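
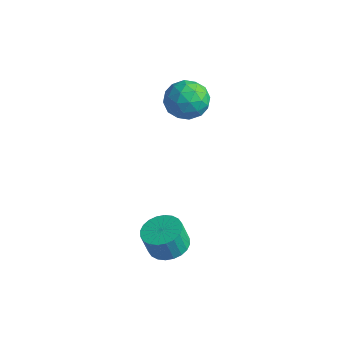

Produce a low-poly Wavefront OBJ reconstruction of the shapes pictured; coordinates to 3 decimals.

v 0.396 -3.809 -2.895
v 1.409 -3.628 -2.689
v 1.198 -3.929 -1.38
v 0.184 -4.111 -1.585
v 1.248 -3.256 -2.63
v 1.036 -3.558 -1.32
v 0.957 -2.969 -2.61
v 0.745 -3.27 -1.301
v 0.58 -2.809 -2.634
v 0.369 -3.11 -1.325
v 0.176 -2.802 -2.698
v -0.036 -3.103 -1.389
v -0.195 -2.948 -2.792
v -0.407 -3.249 -1.483
v -0.477 -3.225 -2.901
v -0.688 -3.526 -1.592
v -0.625 -3.591 -3.009
v -0.836 -3.893 -1.7
v -0.618 -3.991 -3.1
v -0.829 -4.292 -1.791
v -0.456 -4.362 -3.16
v -0.668 -4.664 -1.85
v -0.165 -4.65 -3.179
v -0.377 -4.951 -1.87
v 0.211 -4.81 -3.155
v -0 -5.111 -1.846
v 0.616 -4.817 -3.091
v 0.404 -5.118 -1.782
v 0.987 -4.671 -2.997
v 0.775 -4.972 -1.688
v 1.268 -4.394 -2.888
v 1.057 -4.695 -1.579
v 1.416 -4.027 -2.78
v 1.205 -4.329 -1.471
v -2.062 1.404 4.216
v -1.39 0.4 4.267
v -3.39 0.46 3.133
v -2.718 -0.544 3.184
v -3.27 -0.135 4.179
v -2.449 0.449 4.848
v -2.331 0.411 2.552
v -1.51 0.995 3.221
v -1.556 -0.214 3.238
v -2.136 -0.551 4.244
v -2.644 1.411 3.156
v -3.224 1.074 4.162
v -1.609 0.985 4.336
v -3.171 -0.125 3.064
v -3.495 0.116 3.649
v -3.1 -0.474 3.678
v -2.232 1.013 4.678
v -1.837 0.423 4.708
v -2.942 0.109 4.657
v -2.943 0.437 2.692
v -2.548 -0.153 2.722
v -1.68 1.334 3.722
v -1.285 0.744 3.751
v -1.838 0.751 2.743
v -1.312 0.034 3.762
v -2.093 -0.521 3.125
v -1.865 0.041 2.754
v -1.383 0.384 3.147
v -1.653 -0.164 4.353
v -2.434 -0.719 3.716
v -2.758 -0.478 4.301
v -2.276 -0.136 4.695
v -1.751 -0.525 3.748
v -2.346 1.579 3.684
v -3.127 1.024 3.047
v -2.504 0.996 2.705
v -2.022 1.338 3.099
v -2.687 1.381 4.275
v -3.468 0.826 3.638
v -3.397 0.476 4.253
v -2.915 0.819 4.646
v -3.029 1.385 3.652
f 2 1 5
f 2 5 3
f 3 5 6
f 3 6 4
f 5 1 7
f 5 7 6
f 6 7 8
f 6 8 4
f 7 1 9
f 7 9 8
f 8 9 10
f 8 10 4
f 9 1 11
f 9 11 10
f 10 11 12
f 10 12 4
f 11 1 13
f 11 13 12
f 12 13 14
f 12 14 4
f 13 1 15
f 13 15 14
f 14 15 16
f 14 16 4
f 15 1 17
f 15 17 16
f 16 17 18
f 16 18 4
f 17 1 19
f 17 19 18
f 18 19 20
f 18 20 4
f 19 1 21
f 19 21 20
f 20 21 22
f 20 22 4
f 21 1 23
f 21 23 22
f 22 23 24
f 22 24 4
f 23 1 25
f 23 25 24
f 24 25 26
f 24 26 4
f 25 1 27
f 25 27 26
f 26 27 28
f 26 28 4
f 27 1 29
f 27 29 28
f 28 29 30
f 28 30 4
f 29 1 31
f 29 31 30
f 30 31 32
f 30 32 4
f 31 1 33
f 31 33 32
f 32 33 34
f 32 34 4
f 33 1 2
f 33 2 34
f 34 2 3
f 34 3 4
f 35 72 51
f 72 46 75
f 51 75 40
f 72 75 51
f 35 51 47
f 51 40 52
f 47 52 36
f 51 52 47
f 35 47 56
f 47 36 57
f 56 57 42
f 47 57 56
f 35 56 68
f 56 42 71
f 68 71 45
f 56 71 68
f 35 68 72
f 68 45 76
f 72 76 46
f 68 76 72
f 36 52 63
f 52 40 66
f 63 66 44
f 52 66 63
f 40 75 53
f 75 46 74
f 53 74 39
f 75 74 53
f 46 76 73
f 76 45 69
f 73 69 37
f 76 69 73
f 45 71 70
f 71 42 58
f 70 58 41
f 71 58 70
f 42 57 62
f 57 36 59
f 62 59 43
f 57 59 62
f 38 64 50
f 64 44 65
f 50 65 39
f 64 65 50
f 38 50 48
f 50 39 49
f 48 49 37
f 50 49 48
f 38 48 55
f 48 37 54
f 55 54 41
f 48 54 55
f 38 55 60
f 55 41 61
f 60 61 43
f 55 61 60
f 38 60 64
f 60 43 67
f 64 67 44
f 60 67 64
f 39 65 53
f 65 44 66
f 53 66 40
f 65 66 53
f 37 49 73
f 49 39 74
f 73 74 46
f 49 74 73
f 41 54 70
f 54 37 69
f 70 69 45
f 54 69 70
f 43 61 62
f 61 41 58
f 62 58 42
f 61 58 62
f 44 67 63
f 67 43 59
f 63 59 36
f 67 59 63



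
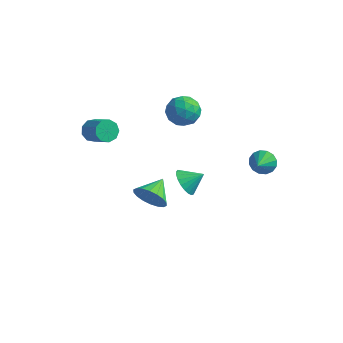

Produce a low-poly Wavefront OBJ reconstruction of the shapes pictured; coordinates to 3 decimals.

v 2.385 -3.816 1.755
v 2.772 -3.662 1.132
v 3.075 -3.324 2.305
v 2.581 -3.416 1.151
v 2.356 -3.24 1.276
v 2.137 -3.162 1.483
v 1.96 -3.198 1.737
v 1.856 -3.341 1.995
v 1.844 -3.565 2.211
v 1.926 -3.833 2.348
v 2.086 -4.098 2.383
v 2.299 -4.314 2.309
v 2.526 -4.444 2.139
v 2.729 -4.465 1.904
v 2.872 -4.374 1.642
v 2.931 -4.187 1.4
v 2.896 -3.935 1.219
v -3.573 -2.29 1.609
v -3.306 -2.559 1.094
v -2.24 -2.959 1.856
v -2.507 -2.69 2.371
v -3.175 -2.143 1.13
v -2.109 -2.543 1.892
v -3.231 -1.796 1.39
v -2.165 -2.195 2.152
v -3.447 -1.679 1.753
v -2.381 -2.079 2.515
v -3.722 -1.849 2.048
v -2.656 -2.249 2.81
v -3.927 -2.225 2.138
v -2.861 -2.625 2.9
v -3.967 -2.632 1.981
v -2.901 -3.031 2.743
v -3.822 -2.878 1.649
v -2.756 -3.278 2.411
v -3.561 -2.85 1.299
v -2.495 -3.25 2.061
v 3.322 1.888 -0.859
v 3.926 2.154 -0.628
v 3.518 0.972 -0.321
v 3.681 2.248 -0.378
v 3.339 2.245 -0.258
v 2.993 2.147 -0.298
v 2.734 1.979 -0.489
v 2.633 1.787 -0.779
v 2.717 1.621 -1.091
v 2.962 1.527 -1.34
v 3.304 1.53 -1.461
v 3.65 1.628 -1.42
v 3.909 1.796 -1.229
v 4.01 1.989 -0.939
v -2.122 2.592 0.846
v -1.467 3.024 0.336
v -1.173 1.436 1.084
v -0.518 1.868 0.574
v -0.767 2.215 1.407
v -1.353 2.929 1.26
v -1.287 1.531 0.16
v -1.873 2.245 0.013
v -0.951 2.368 -0.088
v -0.629 2.791 0.682
v -2.011 1.669 0.738
v -1.689 2.092 1.508
v -1.877 2.91 0.57
v -0.763 1.55 0.85
v -0.908 1.754 1.34
v -0.524 2.008 1.04
v -1.81 2.854 1.113
v -1.426 3.108 0.813
v -1.014 2.632 1.443
v -1.214 1.352 0.607
v -0.83 1.606 0.307
v -2.116 2.452 0.38
v -1.732 2.706 0.08
v -1.626 1.828 -0.023
v -1.189 2.778 0.021
v -0.632 2.098 0.161
v -1.084 1.9 -0.082
v -1.428 2.32 -0.169
v -1 3.026 0.474
v -0.443 2.347 0.614
v -0.589 2.551 1.103
v -0.933 2.971 1.017
v -0.697 2.641 0.224
v -2.197 2.113 0.806
v -1.64 1.434 0.946
v -1.707 1.489 0.403
v -2.051 1.909 0.317
v -2.008 2.362 1.259
v -1.451 1.682 1.399
v -1.212 2.14 1.589
v -1.556 2.56 1.502
v -1.943 1.819 1.196
v -1.264 -0.991 -3.545
v -0.715 -1.231 -2.834
v -1.296 0.271 -3.095
v -0.444 -1.12 -3.126
v -0.335 -0.983 -3.501
v -0.41 -0.848 -3.885
v -0.654 -0.741 -4.202
v -1.019 -0.684 -4.388
v -1.433 -0.687 -4.408
v -1.813 -0.751 -4.257
v -2.084 -0.862 -3.964
v -2.193 -0.999 -3.589
v -2.118 -1.134 -3.205
v -1.873 -1.241 -2.889
v -1.508 -1.298 -2.702
v -1.095 -1.294 -2.682
f 2 1 4
f 2 4 3
f 4 1 5
f 4 5 3
f 5 1 6
f 5 6 3
f 6 1 7
f 6 7 3
f 7 1 8
f 7 8 3
f 8 1 9
f 8 9 3
f 9 1 10
f 9 10 3
f 10 1 11
f 10 11 3
f 11 1 12
f 11 12 3
f 12 1 13
f 12 13 3
f 13 1 14
f 13 14 3
f 14 1 15
f 14 15 3
f 15 1 16
f 15 16 3
f 16 1 17
f 16 17 3
f 17 1 2
f 17 2 3
f 19 18 22
f 19 22 20
f 20 22 23
f 20 23 21
f 22 18 24
f 22 24 23
f 23 24 25
f 23 25 21
f 24 18 26
f 24 26 25
f 25 26 27
f 25 27 21
f 26 18 28
f 26 28 27
f 27 28 29
f 27 29 21
f 28 18 30
f 28 30 29
f 29 30 31
f 29 31 21
f 30 18 32
f 30 32 31
f 31 32 33
f 31 33 21
f 32 18 34
f 32 34 33
f 33 34 35
f 33 35 21
f 34 18 36
f 34 36 35
f 35 36 37
f 35 37 21
f 36 18 19
f 36 19 37
f 37 19 20
f 37 20 21
f 39 38 41
f 39 41 40
f 41 38 42
f 41 42 40
f 42 38 43
f 42 43 40
f 43 38 44
f 43 44 40
f 44 38 45
f 44 45 40
f 45 38 46
f 45 46 40
f 46 38 47
f 46 47 40
f 47 38 48
f 47 48 40
f 48 38 49
f 48 49 40
f 49 38 50
f 49 50 40
f 50 38 51
f 50 51 40
f 51 38 39
f 51 39 40
f 52 89 68
f 89 63 92
f 68 92 57
f 89 92 68
f 52 68 64
f 68 57 69
f 64 69 53
f 68 69 64
f 52 64 73
f 64 53 74
f 73 74 59
f 64 74 73
f 52 73 85
f 73 59 88
f 85 88 62
f 73 88 85
f 52 85 89
f 85 62 93
f 89 93 63
f 85 93 89
f 53 69 80
f 69 57 83
f 80 83 61
f 69 83 80
f 57 92 70
f 92 63 91
f 70 91 56
f 92 91 70
f 63 93 90
f 93 62 86
f 90 86 54
f 93 86 90
f 62 88 87
f 88 59 75
f 87 75 58
f 88 75 87
f 59 74 79
f 74 53 76
f 79 76 60
f 74 76 79
f 55 81 67
f 81 61 82
f 67 82 56
f 81 82 67
f 55 67 65
f 67 56 66
f 65 66 54
f 67 66 65
f 55 65 72
f 65 54 71
f 72 71 58
f 65 71 72
f 55 72 77
f 72 58 78
f 77 78 60
f 72 78 77
f 55 77 81
f 77 60 84
f 81 84 61
f 77 84 81
f 56 82 70
f 82 61 83
f 70 83 57
f 82 83 70
f 54 66 90
f 66 56 91
f 90 91 63
f 66 91 90
f 58 71 87
f 71 54 86
f 87 86 62
f 71 86 87
f 60 78 79
f 78 58 75
f 79 75 59
f 78 75 79
f 61 84 80
f 84 60 76
f 80 76 53
f 84 76 80
f 95 94 97
f 95 97 96
f 97 94 98
f 97 98 96
f 98 94 99
f 98 99 96
f 99 94 100
f 99 100 96
f 100 94 101
f 100 101 96
f 101 94 102
f 101 102 96
f 102 94 103
f 102 103 96
f 103 94 104
f 103 104 96
f 104 94 105
f 104 105 96
f 105 94 106
f 105 106 96
f 106 94 107
f 106 107 96
f 107 94 108
f 107 108 96
f 108 94 109
f 108 109 96
f 109 94 95
f 109 95 96



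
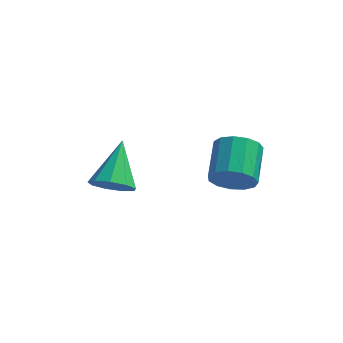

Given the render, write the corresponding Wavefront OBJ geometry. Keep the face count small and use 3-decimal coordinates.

v -2.932 -3.172 -0.326
v -2.388 -3.005 -0.619
v -2.848 -1.988 0.506
v -2.73 -2.832 -0.83
v -3.167 -2.818 -0.805
v -3.494 -2.97 -0.557
v -3.558 -3.216 -0.201
v -3.33 -3.441 0.097
v -2.915 -3.541 0.196
v -2.509 -3.468 0.051
v -2.3 -3.256 -0.271
v 0.105 -2.521 -0.304
v 0.369 -2.751 0.256
v 0.379 -1.648 0.703
v 0.115 -1.419 0.144
v 0.654 -2.663 0.034
v 0.664 -1.561 0.481
v 0.765 -2.531 -0.296
v 0.775 -1.428 0.152
v 0.666 -2.395 -0.628
v 0.676 -1.293 -0.18
v 0.389 -2.3 -0.857
v 0.399 -1.197 -0.409
v 0.022 -2.275 -0.91
v 0.032 -1.172 -0.463
v -0.319 -2.328 -0.771
v -0.309 -1.225 -0.324
v -0.525 -2.443 -0.484
v -0.515 -1.34 -0.036
v -0.531 -2.582 -0.139
v -0.521 -1.479 0.308
v -0.336 -2.703 0.153
v -0.325 -1.6 0.601
v 0 -2.765 0.301
v 0.01 -1.663 0.748
f 2 1 4
f 2 4 3
f 4 1 5
f 4 5 3
f 5 1 6
f 5 6 3
f 6 1 7
f 6 7 3
f 7 1 8
f 7 8 3
f 8 1 9
f 8 9 3
f 9 1 10
f 9 10 3
f 10 1 11
f 10 11 3
f 11 1 2
f 11 2 3
f 13 12 16
f 13 16 14
f 14 16 17
f 14 17 15
f 16 12 18
f 16 18 17
f 17 18 19
f 17 19 15
f 18 12 20
f 18 20 19
f 19 20 21
f 19 21 15
f 20 12 22
f 20 22 21
f 21 22 23
f 21 23 15
f 22 12 24
f 22 24 23
f 23 24 25
f 23 25 15
f 24 12 26
f 24 26 25
f 25 26 27
f 25 27 15
f 26 12 28
f 26 28 27
f 27 28 29
f 27 29 15
f 28 12 30
f 28 30 29
f 29 30 31
f 29 31 15
f 30 12 32
f 30 32 31
f 31 32 33
f 31 33 15
f 32 12 34
f 32 34 33
f 33 34 35
f 33 35 15
f 34 12 13
f 34 13 35
f 35 13 14
f 35 14 15



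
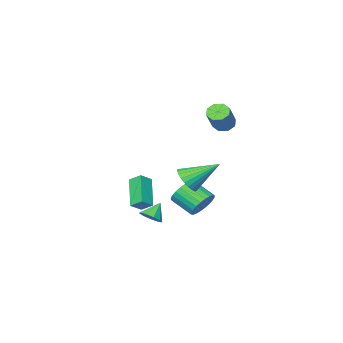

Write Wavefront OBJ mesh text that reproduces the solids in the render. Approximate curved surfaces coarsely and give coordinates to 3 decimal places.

v -1.864 -1.933 3.181
v -1.391 -1.796 2.728
v -0.422 -1.111 3.945
v -0.896 -1.247 4.399
v -1.728 -1.414 2.78
v -0.759 -0.728 3.998
v -2.145 -1.335 3.068
v -1.176 -0.65 4.285
v -2.398 -1.606 3.422
v -1.429 -0.921 4.639
v -2.338 -2.069 3.635
v -1.369 -1.384 4.852
v -2.001 -2.452 3.582
v -1.032 -1.766 4.8
v -1.584 -2.53 3.295
v -0.615 -1.845 4.512
v -1.331 -2.259 2.941
v -0.362 -1.574 4.158
v 3.395 -3.422 -0.293
v 3.108 -2.764 0.163
v 2.679 -3.415 -0.752
v 2.393 -2.757 -0.296
v 4.247 -2.143 -1.604
v 3.961 -1.485 -1.148
v 3.532 -2.136 -2.063
v 3.245 -1.478 -1.607
v -1.519 -3.32 -3.368
v -1.1 -3.665 -4.135
v -0.662 -4.946 -3.319
v -1.081 -4.6 -2.552
v -0.826 -3.475 -3.984
v -0.388 -4.755 -3.168
v -0.657 -3.261 -3.738
v -0.219 -4.541 -2.923
v -0.62 -3.056 -3.437
v -0.181 -4.336 -2.621
v -0.719 -2.891 -3.124
v -0.281 -4.171 -2.309
v -0.94 -2.791 -2.849
v -0.502 -4.072 -2.034
v -1.249 -2.772 -2.653
v -0.811 -4.052 -1.837
v -1.6 -2.836 -2.566
v -1.162 -4.117 -1.75
v -1.938 -2.974 -2.601
v -1.5 -4.255 -1.785
v -2.212 -3.165 -2.752
v -1.774 -4.445 -1.936
v -2.381 -3.379 -2.997
v -1.943 -4.659 -2.182
v -2.419 -3.584 -3.299
v -1.98 -4.864 -2.483
v -2.319 -3.749 -3.611
v -1.881 -5.029 -2.796
v -2.098 -3.848 -3.886
v -1.66 -5.129 -3.071
v -1.789 -3.868 -4.083
v -1.351 -5.148 -3.267
v -1.438 -3.803 -4.17
v -1 -5.084 -3.354
v 1.314 -1.071 -0.085
v 1.958 -0.964 0.535
v -0.034 0.031 1.125
v 2.009 -0.681 0.334
v 1.954 -0.457 0.069
v 1.802 -0.326 -0.219
v 1.575 -0.309 -0.487
v 1.309 -0.408 -0.694
v 1.044 -0.607 -0.808
v 0.819 -0.878 -0.812
v 0.67 -1.177 -0.705
v 0.619 -1.46 -0.504
v 0.674 -1.684 -0.239
v 0.826 -1.815 0.049
v 1.053 -1.832 0.317
v 1.319 -1.734 0.524
v 1.584 -1.534 0.638
v 1.809 -1.264 0.642
v 2.694 -2.476 -2.973
v 3.186 -2.24 -2.519
v 1.946 -2.584 -2.107
v 2.929 -1.867 -2.695
v 2.562 -1.779 -3.001
v 2.257 -2.018 -3.294
v 2.157 -2.471 -3.437
v 2.308 -2.927 -3.363
v 2.64 -3.172 -3.106
v 2.997 -3.091 -2.788
v 3.213 -2.723 -2.556
f 2 1 5
f 2 5 3
f 3 5 6
f 3 6 4
f 5 1 7
f 5 7 6
f 6 7 8
f 6 8 4
f 7 1 9
f 7 9 8
f 8 9 10
f 8 10 4
f 9 1 11
f 9 11 10
f 10 11 12
f 10 12 4
f 11 1 13
f 11 13 12
f 12 13 14
f 12 14 4
f 13 1 15
f 13 15 14
f 14 15 16
f 14 16 4
f 15 1 17
f 15 17 16
f 16 17 18
f 16 18 4
f 17 1 2
f 17 2 18
f 18 2 3
f 18 3 4
f 20 22 19
f 23 20 19
f 19 22 21
f 21 23 19
f 20 26 22
f 24 20 23
f 24 26 20
f 22 26 21
f 25 23 21
f 21 26 25
f 25 24 23
f 26 24 25
f 28 27 31
f 28 31 29
f 29 31 32
f 29 32 30
f 31 27 33
f 31 33 32
f 32 33 34
f 32 34 30
f 33 27 35
f 33 35 34
f 34 35 36
f 34 36 30
f 35 27 37
f 35 37 36
f 36 37 38
f 36 38 30
f 37 27 39
f 37 39 38
f 38 39 40
f 38 40 30
f 39 27 41
f 39 41 40
f 40 41 42
f 40 42 30
f 41 27 43
f 41 43 42
f 42 43 44
f 42 44 30
f 43 27 45
f 43 45 44
f 44 45 46
f 44 46 30
f 45 27 47
f 45 47 46
f 46 47 48
f 46 48 30
f 47 27 49
f 47 49 48
f 48 49 50
f 48 50 30
f 49 27 51
f 49 51 50
f 50 51 52
f 50 52 30
f 51 27 53
f 51 53 52
f 52 53 54
f 52 54 30
f 53 27 55
f 53 55 54
f 54 55 56
f 54 56 30
f 55 27 57
f 55 57 56
f 56 57 58
f 56 58 30
f 57 27 59
f 57 59 58
f 58 59 60
f 58 60 30
f 59 27 28
f 59 28 60
f 60 28 29
f 60 29 30
f 62 61 64
f 62 64 63
f 64 61 65
f 64 65 63
f 65 61 66
f 65 66 63
f 66 61 67
f 66 67 63
f 67 61 68
f 67 68 63
f 68 61 69
f 68 69 63
f 69 61 70
f 69 70 63
f 70 61 71
f 70 71 63
f 71 61 72
f 71 72 63
f 72 61 73
f 72 73 63
f 73 61 74
f 73 74 63
f 74 61 75
f 74 75 63
f 75 61 76
f 75 76 63
f 76 61 77
f 76 77 63
f 77 61 78
f 77 78 63
f 78 61 62
f 78 62 63
f 80 79 82
f 80 82 81
f 82 79 83
f 82 83 81
f 83 79 84
f 83 84 81
f 84 79 85
f 84 85 81
f 85 79 86
f 85 86 81
f 86 79 87
f 86 87 81
f 87 79 88
f 87 88 81
f 88 79 89
f 88 89 81
f 89 79 80
f 89 80 81



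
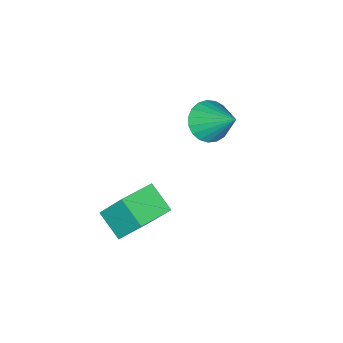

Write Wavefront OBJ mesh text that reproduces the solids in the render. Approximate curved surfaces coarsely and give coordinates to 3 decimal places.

v -2.11 -3.782 -1.002
v -1.181 -3.564 -1.416
v -1.85 -2.178 0.422
v -1.445 -3.314 -1.65
v -1.824 -3.144 -1.772
v -2.252 -3.085 -1.761
v -2.656 -3.146 -1.618
v -2.965 -3.317 -1.369
v -3.126 -3.569 -1.056
v -3.112 -3.857 -0.734
v -2.925 -4.132 -0.458
v -2.596 -4.347 -0.277
v -2.184 -4.464 -0.22
v -1.758 -4.463 -0.299
v -1.394 -4.344 -0.499
v -1.153 -4.128 -0.786
v -1.078 -3.852 -1.111
v 2.133 -3.534 -4.562
v 1.906 -4.761 -3.766
v 2.026 -2.39 -2.828
v 1.8 -3.617 -2.032
v 3.8 -3.703 -4.348
v 3.574 -4.93 -3.552
v 3.694 -2.559 -2.614
v 3.467 -3.786 -1.818
f 2 1 4
f 2 4 3
f 4 1 5
f 4 5 3
f 5 1 6
f 5 6 3
f 6 1 7
f 6 7 3
f 7 1 8
f 7 8 3
f 8 1 9
f 8 9 3
f 9 1 10
f 9 10 3
f 10 1 11
f 10 11 3
f 11 1 12
f 11 12 3
f 12 1 13
f 12 13 3
f 13 1 14
f 13 14 3
f 14 1 15
f 14 15 3
f 15 1 16
f 15 16 3
f 16 1 17
f 16 17 3
f 17 1 2
f 17 2 3
f 19 21 18
f 22 19 18
f 18 21 20
f 20 22 18
f 19 25 21
f 23 19 22
f 23 25 19
f 21 25 20
f 24 22 20
f 20 25 24
f 24 23 22
f 25 23 24



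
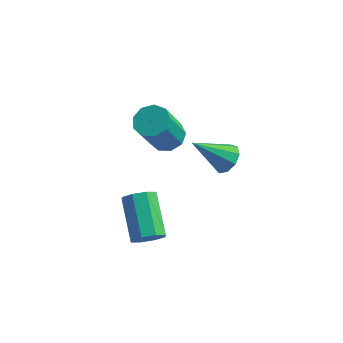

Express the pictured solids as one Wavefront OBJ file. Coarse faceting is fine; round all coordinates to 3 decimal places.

v -3.058 2.541 1.758
v -2.39 2.334 1.716
v -2.575 1.393 3.379
v -3.242 1.599 3.422
v -2.418 2.752 1.949
v -2.603 1.81 3.612
v -2.745 3.07 2.093
v -2.93 2.129 3.756
v -3.218 3.141 2.08
v -3.403 2.2 3.744
v -3.616 2.931 1.917
v -3.801 1.99 3.58
v -3.753 2.538 1.68
v -3.938 1.597 3.343
v -3.564 2.147 1.479
v -3.749 1.205 3.142
v -3.138 1.94 1.409
v -3.323 0.998 3.072
v -2.675 2.014 1.503
v -2.86 1.072 3.166
v -2.627 -0.157 -1.648
v -2.262 -0.314 -1.108
v -3.169 0.941 -0.132
v -3.533 1.097 -0.672
v -2.048 0.059 -1.388
v -2.955 1.313 -0.412
v -2.173 0.305 -1.821
v -3.08 1.559 -0.845
v -2.564 0.28 -2.152
v -3.471 1.535 -1.176
v -2.991 -0.001 -2.188
v -3.898 1.254 -1.212
v -3.205 -0.373 -1.908
v -4.112 0.881 -0.932
v -3.08 -0.619 -1.475
v -3.987 0.635 -0.499
v -2.689 -0.595 -1.144
v -3.596 0.66 -0.168
v -1.22 3.732 -0.03
v -0.972 4.141 0.44
v -2.32 3.068 1.13
v -1.322 4.344 0.224
v -1.624 4.26 -0.11
v -1.737 3.929 -0.407
v -1.608 3.506 -0.527
v -1.298 3.189 -0.414
v -0.951 3.125 -0.121
v -0.73 3.346 0.214
v -0.739 3.747 0.436
f 2 1 5
f 2 5 3
f 3 5 6
f 3 6 4
f 5 1 7
f 5 7 6
f 6 7 8
f 6 8 4
f 7 1 9
f 7 9 8
f 8 9 10
f 8 10 4
f 9 1 11
f 9 11 10
f 10 11 12
f 10 12 4
f 11 1 13
f 11 13 12
f 12 13 14
f 12 14 4
f 13 1 15
f 13 15 14
f 14 15 16
f 14 16 4
f 15 1 17
f 15 17 16
f 16 17 18
f 16 18 4
f 17 1 19
f 17 19 18
f 18 19 20
f 18 20 4
f 19 1 2
f 19 2 20
f 20 2 3
f 20 3 4
f 22 21 25
f 22 25 23
f 23 25 26
f 23 26 24
f 25 21 27
f 25 27 26
f 26 27 28
f 26 28 24
f 27 21 29
f 27 29 28
f 28 29 30
f 28 30 24
f 29 21 31
f 29 31 30
f 30 31 32
f 30 32 24
f 31 21 33
f 31 33 32
f 32 33 34
f 32 34 24
f 33 21 35
f 33 35 34
f 34 35 36
f 34 36 24
f 35 21 37
f 35 37 36
f 36 37 38
f 36 38 24
f 37 21 22
f 37 22 38
f 38 22 23
f 38 23 24
f 40 39 42
f 40 42 41
f 42 39 43
f 42 43 41
f 43 39 44
f 43 44 41
f 44 39 45
f 44 45 41
f 45 39 46
f 45 46 41
f 46 39 47
f 46 47 41
f 47 39 48
f 47 48 41
f 48 39 49
f 48 49 41
f 49 39 40
f 49 40 41



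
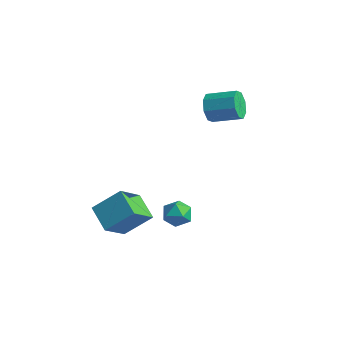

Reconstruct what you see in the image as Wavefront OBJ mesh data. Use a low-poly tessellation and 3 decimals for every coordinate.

v -3.469 -4.531 -3.337
v -2.443 -3.362 -2.112
v -3.502 -2.976 -4.793
v -2.476 -1.807 -3.568
v -2.024 -5.113 -3.992
v -0.998 -3.944 -2.767
v -2.057 -3.558 -5.448
v -1.031 -2.389 -4.223
v -0.952 2.179 2.069
v -0.532 1.953 1.27
v 0.951 2.715 1.833
v 0.532 2.941 2.631
v -0.849 2.59 1.241
v 0.635 3.352 1.803
v -1.225 2.986 1.696
v 0.258 3.748 2.259
v -1.442 2.91 2.37
v 0.042 3.672 2.933
v -1.371 2.405 2.867
v 0.112 3.167 3.43
v -1.055 1.768 2.897
v 0.429 2.53 3.459
v -0.678 1.372 2.441
v 0.805 2.134 3.004
v -0.462 1.448 1.767
v 1.022 2.21 2.33
v 0.337 -2.475 -2.787
v 1.111 -2.035 -2.71
v 0.909 -3.605 -2.09
v 1.683 -3.165 -2.013
v 0.966 -2.892 -1.554
v 0.612 -2.194 -1.985
v 1.408 -3.446 -2.815
v 1.054 -2.748 -3.246
v 1.773 -2.635 -2.727
v 1.5 -2.293 -1.948
v 0.52 -3.347 -2.852
v 0.247 -3.005 -2.073
f 2 4 1
f 5 2 1
f 1 4 3
f 3 5 1
f 2 8 4
f 6 2 5
f 6 8 2
f 4 8 3
f 7 5 3
f 3 8 7
f 7 6 5
f 8 6 7
f 10 9 13
f 10 13 11
f 11 13 14
f 11 14 12
f 13 9 15
f 13 15 14
f 14 15 16
f 14 16 12
f 15 9 17
f 15 17 16
f 16 17 18
f 16 18 12
f 17 9 19
f 17 19 18
f 18 19 20
f 18 20 12
f 19 9 21
f 19 21 20
f 20 21 22
f 20 22 12
f 21 9 23
f 21 23 22
f 22 23 24
f 22 24 12
f 23 9 25
f 23 25 24
f 24 25 26
f 24 26 12
f 25 9 10
f 25 10 26
f 26 10 11
f 26 11 12
f 27 38 32
f 27 32 28
f 27 28 34
f 27 34 37
f 27 37 38
f 28 32 36
f 32 38 31
f 38 37 29
f 37 34 33
f 34 28 35
f 30 36 31
f 30 31 29
f 30 29 33
f 30 33 35
f 30 35 36
f 31 36 32
f 29 31 38
f 33 29 37
f 35 33 34
f 36 35 28



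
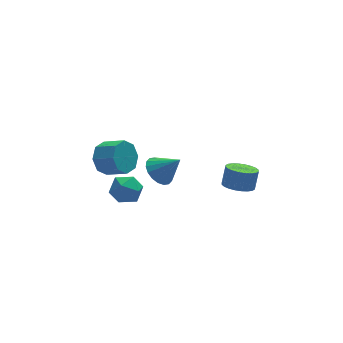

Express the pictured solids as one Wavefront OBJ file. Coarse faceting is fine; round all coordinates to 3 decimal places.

v -0.811 0.619 1.267
v -0.319 0.307 0.705
v 0.011 0.141 2.253
v -0.185 0.638 0.754
v -0.175 0.965 0.904
v -0.291 1.224 1.127
v -0.511 1.363 1.377
v -0.789 1.355 1.605
v -1.072 1.2 1.767
v -1.304 0.931 1.829
v -1.438 0.6 1.78
v -1.447 0.272 1.63
v -1.331 0.014 1.407
v -1.112 -0.125 1.157
v -0.833 -0.117 0.929
v -0.55 0.037 0.767
v 3.081 0.983 -1.239
v 3.822 0.814 -1.415
v 4.12 1.148 -0.476
v 3.379 1.317 -0.301
v 3.802 1.102 -1.511
v 4.101 1.436 -0.572
v 3.673 1.372 -1.566
v 3.971 1.706 -0.627
v 3.453 1.583 -1.571
v 3.752 1.917 -0.632
v 3.177 1.702 -1.526
v 3.475 2.036 -0.587
v 2.886 1.712 -1.437
v 3.184 2.046 -0.498
v 2.625 1.611 -1.318
v 2.923 1.945 -0.379
v 2.433 1.414 -1.187
v 2.731 1.748 -0.248
v 2.34 1.152 -1.064
v 2.638 1.486 -0.125
v 2.359 0.864 -0.968
v 2.658 1.198 -0.029
v 2.489 0.594 -0.913
v 2.787 0.928 0.026
v 2.708 0.383 -0.908
v 3.007 0.717 0.031
v 2.985 0.264 -0.953
v 3.283 0.598 -0.014
v 3.276 0.254 -1.042
v 3.574 0.588 -0.103
v 3.537 0.355 -1.161
v 3.835 0.689 -0.222
v 3.729 0.552 -1.292
v 4.027 0.886 -0.353
v -2.354 0.18 1.579
v -1.901 -0.505 1.45
v -3.479 -0.555 1.53
v -3.026 -1.24 1.401
v -3.001 -0.857 2.138
v -2.306 -0.403 2.169
v -3.074 -0.657 0.811
v -2.379 -0.203 0.842
v -2.346 -1.022 0.976
v -2.301 -1.146 1.796
v -3.079 0.086 1.184
v -3.034 -0.038 2.004
v -2.376 3.929 -0.182
v -1.672 4.3 -0.624
v -0.921 3.522 -0.08
v -1.624 3.151 0.362
v -1.795 4.609 -0.012
v -1.044 3.831 0.532
v -2.258 4.519 0.501
v -1.507 3.742 1.044
v -2.79 4.084 0.613
v -2.039 3.307 1.157
v -3.079 3.558 0.26
v -2.328 2.78 0.804
v -2.956 3.249 -0.352
v -2.205 2.471 0.192
v -2.493 3.338 -0.864
v -1.742 2.561 -0.321
v -1.961 3.773 -0.977
v -1.21 2.996 -0.433
f 2 1 4
f 2 4 3
f 4 1 5
f 4 5 3
f 5 1 6
f 5 6 3
f 6 1 7
f 6 7 3
f 7 1 8
f 7 8 3
f 8 1 9
f 8 9 3
f 9 1 10
f 9 10 3
f 10 1 11
f 10 11 3
f 11 1 12
f 11 12 3
f 12 1 13
f 12 13 3
f 13 1 14
f 13 14 3
f 14 1 15
f 14 15 3
f 15 1 16
f 15 16 3
f 16 1 2
f 16 2 3
f 18 17 21
f 18 21 19
f 19 21 22
f 19 22 20
f 21 17 23
f 21 23 22
f 22 23 24
f 22 24 20
f 23 17 25
f 23 25 24
f 24 25 26
f 24 26 20
f 25 17 27
f 25 27 26
f 26 27 28
f 26 28 20
f 27 17 29
f 27 29 28
f 28 29 30
f 28 30 20
f 29 17 31
f 29 31 30
f 30 31 32
f 30 32 20
f 31 17 33
f 31 33 32
f 32 33 34
f 32 34 20
f 33 17 35
f 33 35 34
f 34 35 36
f 34 36 20
f 35 17 37
f 35 37 36
f 36 37 38
f 36 38 20
f 37 17 39
f 37 39 38
f 38 39 40
f 38 40 20
f 39 17 41
f 39 41 40
f 40 41 42
f 40 42 20
f 41 17 43
f 41 43 42
f 42 43 44
f 42 44 20
f 43 17 45
f 43 45 44
f 44 45 46
f 44 46 20
f 45 17 47
f 45 47 46
f 46 47 48
f 46 48 20
f 47 17 49
f 47 49 48
f 48 49 50
f 48 50 20
f 49 17 18
f 49 18 50
f 50 18 19
f 50 19 20
f 51 62 56
f 51 56 52
f 51 52 58
f 51 58 61
f 51 61 62
f 52 56 60
f 56 62 55
f 62 61 53
f 61 58 57
f 58 52 59
f 54 60 55
f 54 55 53
f 54 53 57
f 54 57 59
f 54 59 60
f 55 60 56
f 53 55 62
f 57 53 61
f 59 57 58
f 60 59 52
f 64 63 67
f 64 67 65
f 65 67 68
f 65 68 66
f 67 63 69
f 67 69 68
f 68 69 70
f 68 70 66
f 69 63 71
f 69 71 70
f 70 71 72
f 70 72 66
f 71 63 73
f 71 73 72
f 72 73 74
f 72 74 66
f 73 63 75
f 73 75 74
f 74 75 76
f 74 76 66
f 75 63 77
f 75 77 76
f 76 77 78
f 76 78 66
f 77 63 79
f 77 79 78
f 78 79 80
f 78 80 66
f 79 63 64
f 79 64 80
f 80 64 65
f 80 65 66



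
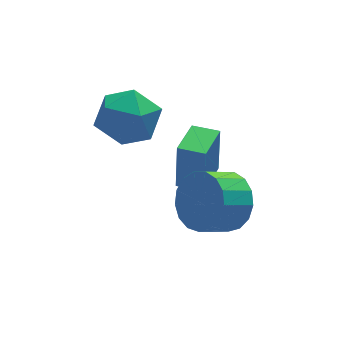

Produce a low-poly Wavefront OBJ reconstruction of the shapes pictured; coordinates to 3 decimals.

v -0.891 -1.279 -0.216
v -0.803 -1.128 1.546
v -1.632 -0.717 -0.227
v -1.544 -0.566 1.535
v -0.036 -0.154 -0.355
v 0.052 -0.003 1.407
v -0.777 0.408 -0.366
v -0.689 0.559 1.396
v -4.016 -0.026 2.924
v -3.156 0.575 2.488
v -2.824 -1.015 3.912
v -1.964 -0.414 3.476
v -2.693 0.077 4.195
v -3.43 0.688 3.584
v -2.55 -1.128 2.816
v -3.287 -0.517 2.205
v -2.25 -0.107 2.421
v -2.339 0.639 3.273
v -3.641 -1.079 3.127
v -3.73 -0.333 3.979
v -0.746 -3.058 1.002
v -0.265 -3.874 1.455
v -1.273 -4.138 2.051
v -1.754 -3.322 1.598
v -0.178 -3.493 1.771
v -1.186 -3.756 2.367
v -0.221 -3.012 1.91
v -1.229 -3.276 2.506
v -0.385 -2.542 1.842
v -1.392 -2.805 2.438
v -0.631 -2.19 1.581
v -1.639 -2.453 2.177
v -0.904 -2.037 1.188
v -1.911 -2.3 1.783
v -1.14 -2.118 0.752
v -2.148 -2.381 1.347
v -1.286 -2.414 0.373
v -2.294 -2.678 0.969
v -1.309 -2.858 0.139
v -2.317 -3.122 0.734
v -1.203 -3.348 0.102
v -2.21 -3.611 0.698
v -0.992 -3.771 0.272
v -1.999 -4.035 0.867
v -0.724 -4.031 0.608
v -1.732 -4.295 1.204
v -0.462 -4.069 1.036
v -1.47 -4.332 1.631
f 2 4 1
f 5 2 1
f 1 4 3
f 3 5 1
f 2 8 4
f 6 2 5
f 6 8 2
f 4 8 3
f 7 5 3
f 3 8 7
f 7 6 5
f 8 6 7
f 9 20 14
f 9 14 10
f 9 10 16
f 9 16 19
f 9 19 20
f 10 14 18
f 14 20 13
f 20 19 11
f 19 16 15
f 16 10 17
f 12 18 13
f 12 13 11
f 12 11 15
f 12 15 17
f 12 17 18
f 13 18 14
f 11 13 20
f 15 11 19
f 17 15 16
f 18 17 10
f 22 21 25
f 22 25 23
f 23 25 26
f 23 26 24
f 25 21 27
f 25 27 26
f 26 27 28
f 26 28 24
f 27 21 29
f 27 29 28
f 28 29 30
f 28 30 24
f 29 21 31
f 29 31 30
f 30 31 32
f 30 32 24
f 31 21 33
f 31 33 32
f 32 33 34
f 32 34 24
f 33 21 35
f 33 35 34
f 34 35 36
f 34 36 24
f 35 21 37
f 35 37 36
f 36 37 38
f 36 38 24
f 37 21 39
f 37 39 38
f 38 39 40
f 38 40 24
f 39 21 41
f 39 41 40
f 40 41 42
f 40 42 24
f 41 21 43
f 41 43 42
f 42 43 44
f 42 44 24
f 43 21 45
f 43 45 44
f 44 45 46
f 44 46 24
f 45 21 47
f 45 47 46
f 46 47 48
f 46 48 24
f 47 21 22
f 47 22 48
f 48 22 23
f 48 23 24



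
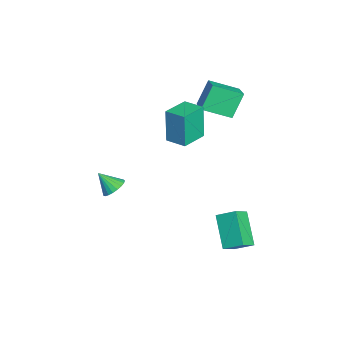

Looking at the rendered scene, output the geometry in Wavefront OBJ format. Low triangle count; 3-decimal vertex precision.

v -1.219 0.26 1.293
v -1.538 0.227 3.196
v -0.509 1.142 1.427
v -0.829 1.109 3.33
v -0.071 -0.689 1.47
v -0.391 -0.722 3.373
v 0.638 0.193 1.604
v 0.319 0.16 3.507
v -3.392 2.971 2.646
v -3.359 1.432 3.342
v -2.423 3.155 3.004
v -2.389 1.615 3.701
v -2.791 2.385 1.319
v -2.757 0.845 2.016
v -1.821 2.568 1.678
v -1.788 1.029 2.374
v 1.972 1.657 -2.55
v 2.25 2.6 -1.992
v 1.306 2.241 -3.203
v 1.584 3.183 -2.645
v 3.456 1.957 -3.795
v 3.734 2.899 -3.237
v 2.79 2.54 -4.448
v 3.068 3.483 -3.89
v 2.857 -3.189 0.426
v 3.485 -3.227 0.624
v 2.543 -3.931 1.274
v 3.39 -3.017 0.773
v 3.204 -2.836 0.862
v 2.957 -2.717 0.875
v 2.693 -2.679 0.811
v 2.457 -2.729 0.68
v 2.29 -2.859 0.505
v 2.222 -3.046 0.316
v 2.263 -3.258 0.146
v 2.406 -3.458 0.025
v 2.628 -3.611 -0.028
v 2.889 -3.692 -0.001
v 3.145 -3.685 0.099
v 3.35 -3.593 0.255
v 3.471 -3.431 0.441
f 2 4 1
f 5 2 1
f 1 4 3
f 3 5 1
f 2 8 4
f 6 2 5
f 6 8 2
f 4 8 3
f 7 5 3
f 3 8 7
f 7 6 5
f 8 6 7
f 10 12 9
f 13 10 9
f 9 12 11
f 11 13 9
f 10 16 12
f 14 10 13
f 14 16 10
f 12 16 11
f 15 13 11
f 11 16 15
f 15 14 13
f 16 14 15
f 18 20 17
f 21 18 17
f 17 20 19
f 19 21 17
f 18 24 20
f 22 18 21
f 22 24 18
f 20 24 19
f 23 21 19
f 19 24 23
f 23 22 21
f 24 22 23
f 26 25 28
f 26 28 27
f 28 25 29
f 28 29 27
f 29 25 30
f 29 30 27
f 30 25 31
f 30 31 27
f 31 25 32
f 31 32 27
f 32 25 33
f 32 33 27
f 33 25 34
f 33 34 27
f 34 25 35
f 34 35 27
f 35 25 36
f 35 36 27
f 36 25 37
f 36 37 27
f 37 25 38
f 37 38 27
f 38 25 39
f 38 39 27
f 39 25 40
f 39 40 27
f 40 25 41
f 40 41 27
f 41 25 26
f 41 26 27



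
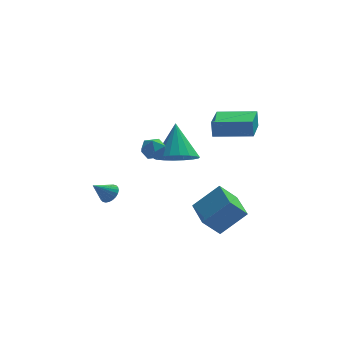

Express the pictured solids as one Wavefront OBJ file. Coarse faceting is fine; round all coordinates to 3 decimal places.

v -0.533 -2.402 1.991
v 0.114 -2.364 2.056
v -0.414 -3.116 1.224
v 0.233 -3.078 1.289
v -0.127 -3.348 1.761
v -0.2 -2.906 2.235
v -0.1 -2.574 1.045
v -0.173 -2.132 1.519
v 0.382 -2.47 1.471
v 0.366 -2.949 1.914
v -0.666 -2.531 1.366
v -0.682 -3.01 1.809
v -2.041 -0.64 -2.299
v -1.728 -0.429 -1.886
v -2.799 -1 -1.541
v -1.856 -0.259 -1.933
v -2.013 -0.147 -2.036
v -2.174 -0.109 -2.179
v -2.314 -0.153 -2.34
v -2.414 -0.271 -2.495
v -2.456 -0.445 -2.621
v -2.436 -0.649 -2.697
v -2.355 -0.851 -2.712
v -2.227 -1.022 -2.665
v -2.07 -1.134 -2.562
v -1.909 -1.171 -2.419
v -1.769 -1.127 -2.258
v -1.669 -1.01 -2.103
v -1.627 -0.836 -1.977
v -1.647 -0.632 -1.901
v 2.041 -2.432 -3.327
v 3.293 -2.29 -2.156
v 1.732 -0.704 -3.206
v 2.983 -0.562 -2.034
v 2.877 -2.218 -4.246
v 4.128 -2.076 -3.074
v 2.567 -0.49 -4.124
v 3.819 -0.348 -2.953
v 1.203 1.961 -1.479
v 2.1 1.45 -1.13
v 1.237 3.179 0.219
v 2.28 1.814 -1.395
v 2.247 2.208 -1.677
v 2.006 2.553 -1.919
v 1.607 2.78 -2.074
v 1.128 2.845 -2.112
v 0.664 2.736 -2.024
v 0.306 2.472 -1.828
v 0.127 2.108 -1.563
v 0.16 1.714 -1.282
v 0.4 1.37 -1.039
v 0.8 1.142 -0.884
v 1.279 1.077 -0.846
v 1.743 1.187 -0.934
v 2.623 -0.731 1.283
v 2.577 -0.606 2.143
v 3.043 1.085 1.04
v 2.996 1.211 1.9
v 4.444 -1.131 1.44
v 4.397 -1.005 2.3
v 4.863 0.686 1.197
v 4.817 0.811 2.057
f 1 12 6
f 1 6 2
f 1 2 8
f 1 8 11
f 1 11 12
f 2 6 10
f 6 12 5
f 12 11 3
f 11 8 7
f 8 2 9
f 4 10 5
f 4 5 3
f 4 3 7
f 4 7 9
f 4 9 10
f 5 10 6
f 3 5 12
f 7 3 11
f 9 7 8
f 10 9 2
f 14 13 16
f 14 16 15
f 16 13 17
f 16 17 15
f 17 13 18
f 17 18 15
f 18 13 19
f 18 19 15
f 19 13 20
f 19 20 15
f 20 13 21
f 20 21 15
f 21 13 22
f 21 22 15
f 22 13 23
f 22 23 15
f 23 13 24
f 23 24 15
f 24 13 25
f 24 25 15
f 25 13 26
f 25 26 15
f 26 13 27
f 26 27 15
f 27 13 28
f 27 28 15
f 28 13 29
f 28 29 15
f 29 13 30
f 29 30 15
f 30 13 14
f 30 14 15
f 32 34 31
f 35 32 31
f 31 34 33
f 33 35 31
f 32 38 34
f 36 32 35
f 36 38 32
f 34 38 33
f 37 35 33
f 33 38 37
f 37 36 35
f 38 36 37
f 40 39 42
f 40 42 41
f 42 39 43
f 42 43 41
f 43 39 44
f 43 44 41
f 44 39 45
f 44 45 41
f 45 39 46
f 45 46 41
f 46 39 47
f 46 47 41
f 47 39 48
f 47 48 41
f 48 39 49
f 48 49 41
f 49 39 50
f 49 50 41
f 50 39 51
f 50 51 41
f 51 39 52
f 51 52 41
f 52 39 53
f 52 53 41
f 53 39 54
f 53 54 41
f 54 39 40
f 54 40 41
f 56 58 55
f 59 56 55
f 55 58 57
f 57 59 55
f 56 62 58
f 60 56 59
f 60 62 56
f 58 62 57
f 61 59 57
f 57 62 61
f 61 60 59
f 62 60 61



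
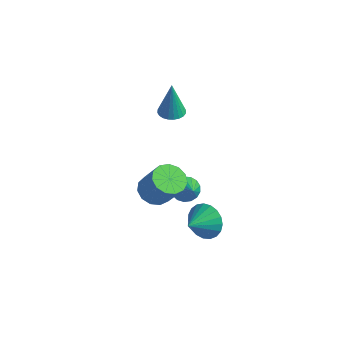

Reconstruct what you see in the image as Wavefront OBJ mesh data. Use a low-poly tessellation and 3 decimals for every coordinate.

v -1.595 -4.001 -0.42
v -1.088 -4.72 -0.751
v 0.003 -4.677 0.829
v -0.505 -3.959 1.16
v -0.853 -4.278 -0.925
v 0.238 -4.236 0.654
v -0.853 -3.749 -0.939
v 0.237 -3.707 0.641
v -1.09 -3.299 -0.788
v 0.001 -3.257 0.792
v -1.486 -3.073 -0.52
v -0.396 -3.031 1.06
v -1.918 -3.141 -0.22
v -0.827 -3.099 1.359
v -2.247 -3.482 0.016
v -1.156 -3.44 1.596
v -2.369 -3.988 0.114
v -1.278 -3.946 1.694
v -2.246 -4.498 0.043
v -1.155 -4.456 1.622
v -1.916 -4.851 -0.176
v -0.825 -4.808 1.404
v -1.484 -4.933 -0.472
v -0.393 -4.891 1.108
v -3.984 -0.819 2.493
v -3.566 -1.415 2.441
v -3.856 -0.921 4.667
v -3.369 -1.209 2.439
v -3.266 -0.944 2.445
v -3.272 -0.66 2.459
v -3.386 -0.399 2.478
v -3.592 -0.203 2.499
v -3.857 -0.101 2.519
v -4.141 -0.107 2.536
v -4.401 -0.222 2.546
v -4.598 -0.428 2.547
v -4.701 -0.694 2.541
v -4.695 -0.978 2.527
v -4.581 -1.238 2.508
v -4.376 -1.435 2.487
v -4.111 -1.537 2.467
v -3.826 -1.53 2.45
v 0.244 -2.281 -2.672
v 0.65 -1.861 -1.764
v 0.416 -3.579 -2.148
v 0.211 -1.881 -1.669
v -0.222 -1.97 -1.748
v -0.574 -2.113 -1.987
v -0.785 -2.285 -2.344
v -0.818 -2.457 -2.758
v -0.668 -2.598 -3.157
v -0.359 -2.684 -3.472
v 0.053 -2.701 -3.649
v 0.499 -2.645 -3.656
v 0.9 -2.526 -3.494
v 1.188 -2.365 -3.189
v 1.313 -2.189 -2.795
v 1.253 -2.03 -2.38
v 1.018 -1.913 -2.015
v -2.873 -0.837 -3.051
v -2.389 -0.886 -3.674
v -1.547 -1.483 -1.969
v -2.329 -0.538 -3.54
v -2.393 -0.258 -3.293
v -2.568 -0.111 -2.992
v -2.812 -0.13 -2.704
v -3.071 -0.311 -2.496
v -3.284 -0.613 -2.415
v -3.403 -0.966 -2.48
v -3.4 -1.289 -2.676
v -3.277 -1.509 -2.957
v -3.062 -1.575 -3.261
v -2.803 -1.472 -3.516
v -2.56 -1.223 -3.665
f 2 1 5
f 2 5 3
f 3 5 6
f 3 6 4
f 5 1 7
f 5 7 6
f 6 7 8
f 6 8 4
f 7 1 9
f 7 9 8
f 8 9 10
f 8 10 4
f 9 1 11
f 9 11 10
f 10 11 12
f 10 12 4
f 11 1 13
f 11 13 12
f 12 13 14
f 12 14 4
f 13 1 15
f 13 15 14
f 14 15 16
f 14 16 4
f 15 1 17
f 15 17 16
f 16 17 18
f 16 18 4
f 17 1 19
f 17 19 18
f 18 19 20
f 18 20 4
f 19 1 21
f 19 21 20
f 20 21 22
f 20 22 4
f 21 1 23
f 21 23 22
f 22 23 24
f 22 24 4
f 23 1 2
f 23 2 24
f 24 2 3
f 24 3 4
f 26 25 28
f 26 28 27
f 28 25 29
f 28 29 27
f 29 25 30
f 29 30 27
f 30 25 31
f 30 31 27
f 31 25 32
f 31 32 27
f 32 25 33
f 32 33 27
f 33 25 34
f 33 34 27
f 34 25 35
f 34 35 27
f 35 25 36
f 35 36 27
f 36 25 37
f 36 37 27
f 37 25 38
f 37 38 27
f 38 25 39
f 38 39 27
f 39 25 40
f 39 40 27
f 40 25 41
f 40 41 27
f 41 25 42
f 41 42 27
f 42 25 26
f 42 26 27
f 44 43 46
f 44 46 45
f 46 43 47
f 46 47 45
f 47 43 48
f 47 48 45
f 48 43 49
f 48 49 45
f 49 43 50
f 49 50 45
f 50 43 51
f 50 51 45
f 51 43 52
f 51 52 45
f 52 43 53
f 52 53 45
f 53 43 54
f 53 54 45
f 54 43 55
f 54 55 45
f 55 43 56
f 55 56 45
f 56 43 57
f 56 57 45
f 57 43 58
f 57 58 45
f 58 43 59
f 58 59 45
f 59 43 44
f 59 44 45
f 61 60 63
f 61 63 62
f 63 60 64
f 63 64 62
f 64 60 65
f 64 65 62
f 65 60 66
f 65 66 62
f 66 60 67
f 66 67 62
f 67 60 68
f 67 68 62
f 68 60 69
f 68 69 62
f 69 60 70
f 69 70 62
f 70 60 71
f 70 71 62
f 71 60 72
f 71 72 62
f 72 60 73
f 72 73 62
f 73 60 74
f 73 74 62
f 74 60 61
f 74 61 62



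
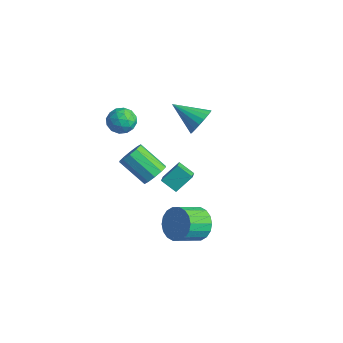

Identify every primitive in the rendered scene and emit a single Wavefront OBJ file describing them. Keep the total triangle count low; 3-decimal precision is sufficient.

v -0.825 2.981 -4.173
v -1.6 2.58 -3.589
v -0.631 3.906 -3.281
v -1.407 3.505 -2.697
v -0.193 2.415 -3.723
v -0.969 2.014 -3.139
v 0 3.34 -2.831
v -0.775 2.939 -2.247
v 3.532 1.034 -2.769
v 3.91 0.578 -3.587
v 3.907 -0.75 -2.849
v 3.528 -0.294 -2.031
v 4.279 0.703 -3.363
v 4.276 -0.626 -2.624
v 4.5 0.892 -3.02
v 4.497 -0.436 -2.281
v 4.529 1.11 -2.628
v 4.526 -0.218 -1.889
v 4.36 1.313 -2.264
v 4.357 -0.015 -1.525
v 4.028 1.461 -2
v 4.025 0.133 -1.261
v 3.597 1.524 -1.889
v 3.594 0.196 -1.15
v 3.153 1.49 -1.951
v 3.15 0.162 -1.213
v 2.784 1.366 -2.176
v 2.781 0.037 -1.437
v 2.563 1.176 -2.519
v 2.56 -0.152 -1.78
v 2.534 0.958 -2.911
v 2.531 -0.37 -2.172
v 2.703 0.755 -3.275
v 2.7 -0.573 -2.536
v 3.035 0.607 -3.539
v 3.032 -0.721 -2.8
v 3.466 0.544 -3.65
v 3.463 -0.784 -2.911
v -0.573 1.362 -2.026
v -0.088 1.421 -1.405
v -1.462 0.817 -0.274
v -1.947 0.758 -0.894
v -0.319 1.848 -1.457
v -1.693 1.244 -0.326
v -0.646 2.09 -1.727
v -2.021 1.485 -0.595
v -0.946 2.053 -2.11
v -2.321 1.449 -0.979
v -1.103 1.753 -2.462
v -2.478 1.148 -1.33
v -1.058 1.303 -2.646
v -2.432 0.699 -1.515
v -0.827 0.876 -2.594
v -2.201 0.272 -1.463
v -0.499 0.635 -2.325
v -1.874 0.03 -1.193
v -0.199 0.671 -1.941
v -1.574 0.067 -0.81
v -0.042 0.972 -1.59
v -1.417 0.367 -0.458
v -0.446 4.198 0.955
v 0.125 3.672 1.389
v -1.874 3.382 1.845
v 0.095 3.986 1.629
v -0.042 4.342 1.735
v -0.26 4.67 1.686
v -0.514 4.904 1.493
v -0.755 4.998 1.193
v -0.935 4.934 0.846
v -1.018 4.724 0.521
v -0.987 4.41 0.281
v -0.85 4.054 0.175
v -0.632 3.727 0.224
v -0.378 3.492 0.417
v -0.137 3.398 0.717
v 0.042 3.462 1.064
v -3.564 1.855 0.42
v -2.879 1.819 0.943
v -3.621 0.461 0.397
v -2.936 0.425 0.92
v -3.69 0.717 1.218
v -3.655 1.578 1.232
v -2.845 0.702 0.108
v -2.81 1.563 0.122
v -2.435 1.106 0.75
v -2.957 1.115 1.436
v -3.543 1.165 -0.096
v -4.065 1.174 0.59
v -3.217 1.959 0.684
v -3.283 0.321 0.656
v -3.726 0.492 0.831
v -3.324 0.471 1.139
v -3.673 1.818 0.854
v -3.271 1.797 1.161
v -3.747 1.149 1.322
v -3.229 0.483 0.179
v -2.827 0.462 0.486
v -3.176 1.809 0.201
v -2.774 1.788 0.509
v -2.753 1.131 0.018
v -2.553 1.519 0.877
v -2.586 0.7 0.864
v -2.532 0.862 0.387
v -2.512 1.368 0.395
v -2.86 1.524 1.28
v -2.893 0.705 1.267
v -3.337 0.877 1.442
v -3.316 1.383 1.45
v -2.599 1.105 1.167
v -3.607 1.575 0.073
v -3.64 0.756 0.06
v -3.184 0.897 -0.11
v -3.163 1.403 -0.102
v -3.914 1.58 0.476
v -3.947 0.761 0.463
v -3.988 0.912 0.945
v -3.968 1.418 0.953
v -3.901 1.175 0.173
f 2 4 1
f 5 2 1
f 1 4 3
f 3 5 1
f 2 8 4
f 6 2 5
f 6 8 2
f 4 8 3
f 7 5 3
f 3 8 7
f 7 6 5
f 8 6 7
f 10 9 13
f 10 13 11
f 11 13 14
f 11 14 12
f 13 9 15
f 13 15 14
f 14 15 16
f 14 16 12
f 15 9 17
f 15 17 16
f 16 17 18
f 16 18 12
f 17 9 19
f 17 19 18
f 18 19 20
f 18 20 12
f 19 9 21
f 19 21 20
f 20 21 22
f 20 22 12
f 21 9 23
f 21 23 22
f 22 23 24
f 22 24 12
f 23 9 25
f 23 25 24
f 24 25 26
f 24 26 12
f 25 9 27
f 25 27 26
f 26 27 28
f 26 28 12
f 27 9 29
f 27 29 28
f 28 29 30
f 28 30 12
f 29 9 31
f 29 31 30
f 30 31 32
f 30 32 12
f 31 9 33
f 31 33 32
f 32 33 34
f 32 34 12
f 33 9 35
f 33 35 34
f 34 35 36
f 34 36 12
f 35 9 37
f 35 37 36
f 36 37 38
f 36 38 12
f 37 9 10
f 37 10 38
f 38 10 11
f 38 11 12
f 40 39 43
f 40 43 41
f 41 43 44
f 41 44 42
f 43 39 45
f 43 45 44
f 44 45 46
f 44 46 42
f 45 39 47
f 45 47 46
f 46 47 48
f 46 48 42
f 47 39 49
f 47 49 48
f 48 49 50
f 48 50 42
f 49 39 51
f 49 51 50
f 50 51 52
f 50 52 42
f 51 39 53
f 51 53 52
f 52 53 54
f 52 54 42
f 53 39 55
f 53 55 54
f 54 55 56
f 54 56 42
f 55 39 57
f 55 57 56
f 56 57 58
f 56 58 42
f 57 39 59
f 57 59 58
f 58 59 60
f 58 60 42
f 59 39 40
f 59 40 60
f 60 40 41
f 60 41 42
f 62 61 64
f 62 64 63
f 64 61 65
f 64 65 63
f 65 61 66
f 65 66 63
f 66 61 67
f 66 67 63
f 67 61 68
f 67 68 63
f 68 61 69
f 68 69 63
f 69 61 70
f 69 70 63
f 70 61 71
f 70 71 63
f 71 61 72
f 71 72 63
f 72 61 73
f 72 73 63
f 73 61 74
f 73 74 63
f 74 61 75
f 74 75 63
f 75 61 76
f 75 76 63
f 76 61 62
f 76 62 63
f 77 114 93
f 114 88 117
f 93 117 82
f 114 117 93
f 77 93 89
f 93 82 94
f 89 94 78
f 93 94 89
f 77 89 98
f 89 78 99
f 98 99 84
f 89 99 98
f 77 98 110
f 98 84 113
f 110 113 87
f 98 113 110
f 77 110 114
f 110 87 118
f 114 118 88
f 110 118 114
f 78 94 105
f 94 82 108
f 105 108 86
f 94 108 105
f 82 117 95
f 117 88 116
f 95 116 81
f 117 116 95
f 88 118 115
f 118 87 111
f 115 111 79
f 118 111 115
f 87 113 112
f 113 84 100
f 112 100 83
f 113 100 112
f 84 99 104
f 99 78 101
f 104 101 85
f 99 101 104
f 80 106 92
f 106 86 107
f 92 107 81
f 106 107 92
f 80 92 90
f 92 81 91
f 90 91 79
f 92 91 90
f 80 90 97
f 90 79 96
f 97 96 83
f 90 96 97
f 80 97 102
f 97 83 103
f 102 103 85
f 97 103 102
f 80 102 106
f 102 85 109
f 106 109 86
f 102 109 106
f 81 107 95
f 107 86 108
f 95 108 82
f 107 108 95
f 79 91 115
f 91 81 116
f 115 116 88
f 91 116 115
f 83 96 112
f 96 79 111
f 112 111 87
f 96 111 112
f 85 103 104
f 103 83 100
f 104 100 84
f 103 100 104
f 86 109 105
f 109 85 101
f 105 101 78
f 109 101 105



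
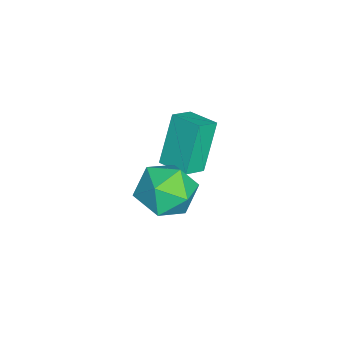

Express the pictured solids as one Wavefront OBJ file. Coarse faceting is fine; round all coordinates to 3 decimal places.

v 3.139 -2.835 2.939
v 4.195 -2.419 2.952
v 3.485 -3.761 4.488
v 4.541 -3.345 4.501
v 3.658 -2.657 4.693
v 3.444 -2.085 3.735
v 4.236 -4.095 3.705
v 4.022 -3.523 2.747
v 4.873 -3.198 3.425
v 4.516 -2.309 4.035
v 3.164 -3.871 3.405
v 2.807 -2.982 4.015
v 0.998 -3.74 2.183
v 0.095 -3.423 3.996
v 0.315 -3.222 1.752
v -0.589 -2.905 3.565
v 1.649 -2.755 2.335
v 0.745 -2.438 4.148
v 0.965 -2.237 1.904
v 0.062 -1.92 3.717
f 1 12 6
f 1 6 2
f 1 2 8
f 1 8 11
f 1 11 12
f 2 6 10
f 6 12 5
f 12 11 3
f 11 8 7
f 8 2 9
f 4 10 5
f 4 5 3
f 4 3 7
f 4 7 9
f 4 9 10
f 5 10 6
f 3 5 12
f 7 3 11
f 9 7 8
f 10 9 2
f 14 16 13
f 17 14 13
f 13 16 15
f 15 17 13
f 14 20 16
f 18 14 17
f 18 20 14
f 16 20 15
f 19 17 15
f 15 20 19
f 19 18 17
f 20 18 19



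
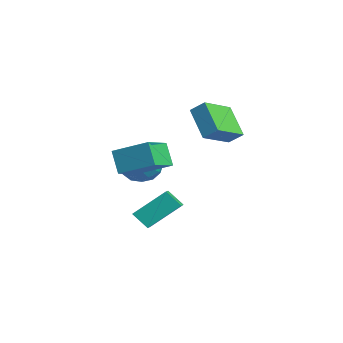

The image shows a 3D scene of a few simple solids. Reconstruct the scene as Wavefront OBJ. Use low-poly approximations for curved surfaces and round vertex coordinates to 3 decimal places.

v -3.328 -1.768 -1.243
v -2.825 -1.262 -2.127
v -1.775 -1.618 -0.273
v -1.272 -1.112 -1.157
v -2.094 -0.574 -0.588
v -3.054 -0.667 -1.187
v -1.546 -2.213 -1.213
v -2.506 -2.306 -1.812
v -1.724 -1.537 -2.108
v -2.063 -0.525 -1.722
v -2.537 -2.355 -0.678
v -2.876 -1.343 -0.292
v -3.213 -1.528 -1.77
v -1.387 -1.352 -0.63
v -1.87 -1.036 -0.295
v -1.575 -0.739 -0.815
v -3.348 -1.178 -1.218
v -3.052 -0.881 -1.737
v -2.622 -0.477 -0.832
v -1.548 -1.999 -0.663
v -1.252 -1.702 -1.182
v -3.025 -2.141 -1.585
v -2.73 -1.844 -2.105
v -1.978 -2.403 -1.568
v -2.27 -1.393 -2.279
v -1.357 -1.305 -1.709
v -1.518 -1.952 -1.742
v -2.082 -2.006 -2.094
v -2.469 -0.797 -2.051
v -1.556 -0.709 -1.482
v -2.039 -0.393 -1.147
v -2.604 -0.448 -1.499
v -1.822 -0.959 -2.041
v -3.044 -2.171 -0.918
v -2.131 -2.083 -0.349
v -1.996 -2.432 -0.901
v -2.561 -2.487 -1.253
v -3.243 -1.575 -0.691
v -2.33 -1.487 -0.121
v -2.518 -0.874 -0.306
v -3.082 -0.928 -0.658
v -2.778 -1.921 -0.359
v -0.734 -2.271 -3.83
v -0.572 -0.646 -2.447
v -1.667 -1.909 -4.146
v -1.505 -0.284 -2.763
v -0.215 -1.636 -4.637
v -0.053 -0.011 -3.254
v -1.148 -1.274 -4.953
v -0.986 0.351 -3.57
v -2.54 2.415 1.769
v -1.521 0.817 2.526
v -2.053 3.012 2.374
v -1.034 1.415 3.131
v -1.106 2.665 0.369
v -0.087 1.068 1.126
v -0.619 3.263 0.974
v 0.4 1.665 1.731
v 0.734 -3.289 -0.537
v 0.026 -3.43 0.697
v -0.459 -2.102 -1.086
v -1.167 -2.243 0.148
v 1.847 -1.797 0.272
v 1.139 -1.938 1.506
v 0.654 -0.61 -0.277
v -0.054 -0.751 0.957
f 1 38 17
f 38 12 41
f 17 41 6
f 38 41 17
f 1 17 13
f 17 6 18
f 13 18 2
f 17 18 13
f 1 13 22
f 13 2 23
f 22 23 8
f 13 23 22
f 1 22 34
f 22 8 37
f 34 37 11
f 22 37 34
f 1 34 38
f 34 11 42
f 38 42 12
f 34 42 38
f 2 18 29
f 18 6 32
f 29 32 10
f 18 32 29
f 6 41 19
f 41 12 40
f 19 40 5
f 41 40 19
f 12 42 39
f 42 11 35
f 39 35 3
f 42 35 39
f 11 37 36
f 37 8 24
f 36 24 7
f 37 24 36
f 8 23 28
f 23 2 25
f 28 25 9
f 23 25 28
f 4 30 16
f 30 10 31
f 16 31 5
f 30 31 16
f 4 16 14
f 16 5 15
f 14 15 3
f 16 15 14
f 4 14 21
f 14 3 20
f 21 20 7
f 14 20 21
f 4 21 26
f 21 7 27
f 26 27 9
f 21 27 26
f 4 26 30
f 26 9 33
f 30 33 10
f 26 33 30
f 5 31 19
f 31 10 32
f 19 32 6
f 31 32 19
f 3 15 39
f 15 5 40
f 39 40 12
f 15 40 39
f 7 20 36
f 20 3 35
f 36 35 11
f 20 35 36
f 9 27 28
f 27 7 24
f 28 24 8
f 27 24 28
f 10 33 29
f 33 9 25
f 29 25 2
f 33 25 29
f 44 46 43
f 47 44 43
f 43 46 45
f 45 47 43
f 44 50 46
f 48 44 47
f 48 50 44
f 46 50 45
f 49 47 45
f 45 50 49
f 49 48 47
f 50 48 49
f 52 54 51
f 55 52 51
f 51 54 53
f 53 55 51
f 52 58 54
f 56 52 55
f 56 58 52
f 54 58 53
f 57 55 53
f 53 58 57
f 57 56 55
f 58 56 57
f 60 62 59
f 63 60 59
f 59 62 61
f 61 63 59
f 60 66 62
f 64 60 63
f 64 66 60
f 62 66 61
f 65 63 61
f 61 66 65
f 65 64 63
f 66 64 65



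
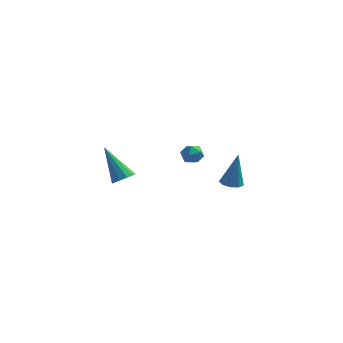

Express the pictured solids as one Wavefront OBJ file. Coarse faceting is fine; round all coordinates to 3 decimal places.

v -0.407 3.844 -3.144
v -0.111 3.666 -3.71
v -1.189 3.134 -3.33
v -0.893 2.956 -3.896
v -0.613 2.806 -3.314
v -0.13 3.244 -3.199
v -1.17 3.556 -3.841
v -0.687 3.994 -3.726
v -0.583 3.488 -4.14
v -0.239 3.025 -3.815
v -1.061 3.775 -3.225
v -0.717 3.312 -2.9
v 1.578 2.822 -4.866
v 2.037 3.24 -4.97
v 1.862 2.998 -2.914
v 1.659 3.443 -4.934
v 1.243 3.356 -4.865
v 0.983 3.018 -4.797
v 1.002 2.589 -4.761
v 1.29 2.269 -4.774
v 1.713 2.208 -4.83
v 2.072 2.434 -4.903
v 2.201 2.841 -4.958
v -1.802 -3.49 -1.735
v -1.503 -3.888 -1.382
v -2.958 -2.93 -0.125
v -1.321 -3.558 -1.366
v -1.323 -3.202 -1.491
v -1.508 -2.957 -1.709
v -1.805 -2.915 -1.937
v -2.101 -3.092 -2.088
v -2.283 -3.422 -2.104
v -2.281 -3.778 -1.979
v -2.097 -4.024 -1.761
v -1.799 -4.066 -1.533
f 1 12 6
f 1 6 2
f 1 2 8
f 1 8 11
f 1 11 12
f 2 6 10
f 6 12 5
f 12 11 3
f 11 8 7
f 8 2 9
f 4 10 5
f 4 5 3
f 4 3 7
f 4 7 9
f 4 9 10
f 5 10 6
f 3 5 12
f 7 3 11
f 9 7 8
f 10 9 2
f 14 13 16
f 14 16 15
f 16 13 17
f 16 17 15
f 17 13 18
f 17 18 15
f 18 13 19
f 18 19 15
f 19 13 20
f 19 20 15
f 20 13 21
f 20 21 15
f 21 13 22
f 21 22 15
f 22 13 23
f 22 23 15
f 23 13 14
f 23 14 15
f 25 24 27
f 25 27 26
f 27 24 28
f 27 28 26
f 28 24 29
f 28 29 26
f 29 24 30
f 29 30 26
f 30 24 31
f 30 31 26
f 31 24 32
f 31 32 26
f 32 24 33
f 32 33 26
f 33 24 34
f 33 34 26
f 34 24 35
f 34 35 26
f 35 24 25
f 35 25 26



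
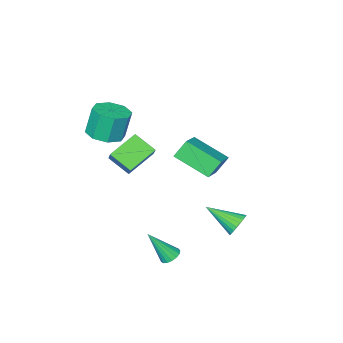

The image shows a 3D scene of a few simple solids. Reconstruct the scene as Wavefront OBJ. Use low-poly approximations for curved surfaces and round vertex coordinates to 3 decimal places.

v -1.914 1.413 -3.343
v -1.666 1.839 -2.832
v -1.146 -0.053 -2.497
v -1.913 1.769 -2.729
v -2.161 1.645 -2.719
v -2.371 1.486 -2.804
v -2.511 1.315 -2.972
v -2.561 1.16 -3.196
v -2.512 1.043 -3.442
v -2.372 0.983 -3.674
v -2.163 0.988 -3.855
v -1.915 1.058 -3.958
v -1.668 1.182 -3.968
v -1.458 1.341 -3.883
v -1.317 1.512 -3.715
v -1.268 1.667 -3.491
v -1.316 1.784 -3.245
v -1.456 1.844 -3.013
v 2.026 -3.67 2.212
v 2.526 -2.841 2.262
v 2.175 -2.72 3.797
v 1.674 -3.55 3.748
v 1.812 -2.732 2.09
v 1.461 -2.612 3.625
v 1.223 -3.173 1.989
v 0.872 -3.052 3.525
v 1.105 -3.905 2.02
v 0.753 -3.785 3.555
v 1.525 -4.5 2.163
v 1.174 -4.379 3.698
v 2.239 -4.608 2.335
v 1.888 -4.488 3.87
v 2.828 -4.168 2.435
v 2.477 -4.047 3.971
v 2.947 -3.435 2.405
v 2.595 -3.315 3.94
v -3.082 -3.17 0.012
v -1.93 -2.42 0.613
v -3.775 -1.404 -0.864
v -2.623 -0.654 -0.263
v -2.457 -3.386 -0.917
v -1.305 -2.636 -0.316
v -3.15 -1.62 -1.793
v -1.998 -0.87 -1.192
v 1.075 -3.125 -0.78
v 1.433 -4.213 -0.065
v -0.449 -3.117 -0.005
v -0.091 -4.204 0.71
v 1.491 -2.456 0.03
v 1.849 -3.543 0.745
v -0.033 -2.447 0.805
v 0.325 -3.535 1.52
v 2.097 1.21 -3.669
v 2.541 1.071 -3.963
v 2.863 0.49 -2.171
v 2.597 1.313 -3.875
v 2.538 1.531 -3.74
v 2.378 1.676 -3.589
v 2.154 1.714 -3.456
v 1.917 1.636 -3.372
v 1.721 1.461 -3.356
v 1.611 1.228 -3.412
v 1.613 0.991 -3.527
v 1.726 0.804 -3.674
v 1.923 0.71 -3.82
v 2.161 0.731 -3.932
v 2.384 0.861 -3.983
f 2 1 4
f 2 4 3
f 4 1 5
f 4 5 3
f 5 1 6
f 5 6 3
f 6 1 7
f 6 7 3
f 7 1 8
f 7 8 3
f 8 1 9
f 8 9 3
f 9 1 10
f 9 10 3
f 10 1 11
f 10 11 3
f 11 1 12
f 11 12 3
f 12 1 13
f 12 13 3
f 13 1 14
f 13 14 3
f 14 1 15
f 14 15 3
f 15 1 16
f 15 16 3
f 16 1 17
f 16 17 3
f 17 1 18
f 17 18 3
f 18 1 2
f 18 2 3
f 20 19 23
f 20 23 21
f 21 23 24
f 21 24 22
f 23 19 25
f 23 25 24
f 24 25 26
f 24 26 22
f 25 19 27
f 25 27 26
f 26 27 28
f 26 28 22
f 27 19 29
f 27 29 28
f 28 29 30
f 28 30 22
f 29 19 31
f 29 31 30
f 30 31 32
f 30 32 22
f 31 19 33
f 31 33 32
f 32 33 34
f 32 34 22
f 33 19 35
f 33 35 34
f 34 35 36
f 34 36 22
f 35 19 20
f 35 20 36
f 36 20 21
f 36 21 22
f 38 40 37
f 41 38 37
f 37 40 39
f 39 41 37
f 38 44 40
f 42 38 41
f 42 44 38
f 40 44 39
f 43 41 39
f 39 44 43
f 43 42 41
f 44 42 43
f 46 48 45
f 49 46 45
f 45 48 47
f 47 49 45
f 46 52 48
f 50 46 49
f 50 52 46
f 48 52 47
f 51 49 47
f 47 52 51
f 51 50 49
f 52 50 51
f 54 53 56
f 54 56 55
f 56 53 57
f 56 57 55
f 57 53 58
f 57 58 55
f 58 53 59
f 58 59 55
f 59 53 60
f 59 60 55
f 60 53 61
f 60 61 55
f 61 53 62
f 61 62 55
f 62 53 63
f 62 63 55
f 63 53 64
f 63 64 55
f 64 53 65
f 64 65 55
f 65 53 66
f 65 66 55
f 66 53 67
f 66 67 55
f 67 53 54
f 67 54 55



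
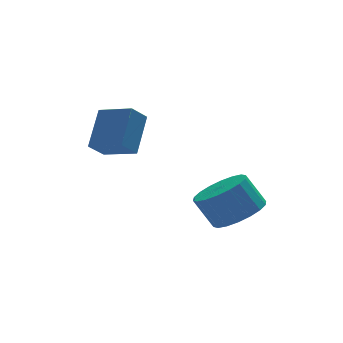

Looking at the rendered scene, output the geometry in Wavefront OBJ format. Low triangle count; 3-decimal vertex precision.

v 3.118 -0.287 -2.294
v 3.928 0.437 -2.203
v 3.353 0.93 -1.014
v 2.542 0.207 -1.106
v 3.597 0.678 -2.463
v 3.021 1.171 -1.274
v 3.171 0.727 -2.69
v 2.596 1.221 -1.501
v 2.734 0.576 -2.838
v 2.159 1.07 -1.649
v 2.374 0.254 -2.879
v 1.799 0.748 -1.69
v 2.161 -0.175 -2.804
v 1.585 0.319 -1.615
v 2.137 -0.626 -2.628
v 1.562 -0.132 -1.439
v 2.307 -1.01 -2.386
v 1.732 -0.517 -1.197
v 2.639 -1.251 -2.126
v 2.063 -0.758 -0.937
v 3.064 -1.301 -1.899
v 2.489 -0.807 -0.71
v 3.501 -1.15 -1.751
v 2.926 -0.656 -0.562
v 3.861 -0.828 -1.71
v 3.286 -0.334 -0.521
v 4.075 -0.399 -1.785
v 3.499 0.095 -0.596
v 4.098 0.052 -1.961
v 3.523 0.546 -0.772
v -0.286 0.887 0.81
v -0.954 0.615 1.444
v -1.112 1.999 0.417
v -1.78 1.727 1.051
v 0.48 1.893 2.049
v -0.188 1.621 2.683
v -0.346 3.005 1.656
v -1.014 2.733 2.29
f 2 1 5
f 2 5 3
f 3 5 6
f 3 6 4
f 5 1 7
f 5 7 6
f 6 7 8
f 6 8 4
f 7 1 9
f 7 9 8
f 8 9 10
f 8 10 4
f 9 1 11
f 9 11 10
f 10 11 12
f 10 12 4
f 11 1 13
f 11 13 12
f 12 13 14
f 12 14 4
f 13 1 15
f 13 15 14
f 14 15 16
f 14 16 4
f 15 1 17
f 15 17 16
f 16 17 18
f 16 18 4
f 17 1 19
f 17 19 18
f 18 19 20
f 18 20 4
f 19 1 21
f 19 21 20
f 20 21 22
f 20 22 4
f 21 1 23
f 21 23 22
f 22 23 24
f 22 24 4
f 23 1 25
f 23 25 24
f 24 25 26
f 24 26 4
f 25 1 27
f 25 27 26
f 26 27 28
f 26 28 4
f 27 1 29
f 27 29 28
f 28 29 30
f 28 30 4
f 29 1 2
f 29 2 30
f 30 2 3
f 30 3 4
f 32 34 31
f 35 32 31
f 31 34 33
f 33 35 31
f 32 38 34
f 36 32 35
f 36 38 32
f 34 38 33
f 37 35 33
f 33 38 37
f 37 36 35
f 38 36 37



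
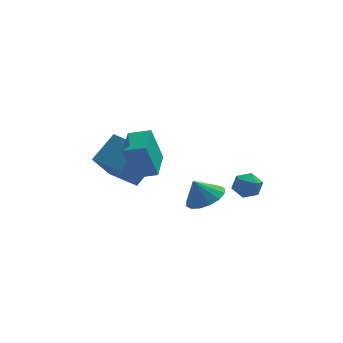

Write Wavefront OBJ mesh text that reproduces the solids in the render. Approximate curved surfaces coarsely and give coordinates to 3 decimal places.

v -3.005 0.004 0.654
v -3.533 -0.162 2.441
v -2.682 1.644 0.902
v -3.21 1.478 2.688
v -1.99 -0.238 0.932
v -2.518 -0.404 2.718
v -1.667 1.402 1.179
v -2.195 1.236 2.966
v -0.072 -2.097 0.495
v 0.453 -2.842 0.764
v -0.608 -2.103 1.525
v 0.712 -2.447 0.902
v 0.761 -1.959 0.93
v 0.587 -1.507 0.842
v 0.236 -1.214 0.661
v -0.197 -1.157 0.436
v -0.597 -1.352 0.227
v -0.856 -1.747 0.089
v -0.906 -2.235 0.061
v -0.732 -2.687 0.149
v -0.381 -2.98 0.33
v 0.053 -3.037 0.555
v 2.194 -0.875 0.108
v 2.517 -1.081 0.749
v 1.123 -1.239 0.531
v 1.446 -1.445 1.172
v 1.391 -0.721 0.997
v 2.053 -0.496 0.736
v 1.587 -1.824 0.544
v 2.249 -1.599 0.283
v 2.141 -1.668 1.018
v 2.021 -0.986 1.299
v 1.619 -1.334 -0.019
v 1.499 -0.652 0.262
v -3.586 1.244 0.419
v -2.577 2.122 1.546
v -4.795 2.396 0.604
v -3.786 3.274 1.732
v -2.794 2.326 -1.132
v -1.785 3.204 -0.004
v -4.003 3.478 -0.946
v -2.994 4.356 0.181
f 2 4 1
f 5 2 1
f 1 4 3
f 3 5 1
f 2 8 4
f 6 2 5
f 6 8 2
f 4 8 3
f 7 5 3
f 3 8 7
f 7 6 5
f 8 6 7
f 10 9 12
f 10 12 11
f 12 9 13
f 12 13 11
f 13 9 14
f 13 14 11
f 14 9 15
f 14 15 11
f 15 9 16
f 15 16 11
f 16 9 17
f 16 17 11
f 17 9 18
f 17 18 11
f 18 9 19
f 18 19 11
f 19 9 20
f 19 20 11
f 20 9 21
f 20 21 11
f 21 9 22
f 21 22 11
f 22 9 10
f 22 10 11
f 23 34 28
f 23 28 24
f 23 24 30
f 23 30 33
f 23 33 34
f 24 28 32
f 28 34 27
f 34 33 25
f 33 30 29
f 30 24 31
f 26 32 27
f 26 27 25
f 26 25 29
f 26 29 31
f 26 31 32
f 27 32 28
f 25 27 34
f 29 25 33
f 31 29 30
f 32 31 24
f 36 38 35
f 39 36 35
f 35 38 37
f 37 39 35
f 36 42 38
f 40 36 39
f 40 42 36
f 38 42 37
f 41 39 37
f 37 42 41
f 41 40 39
f 42 40 41



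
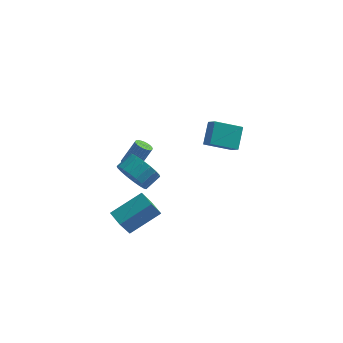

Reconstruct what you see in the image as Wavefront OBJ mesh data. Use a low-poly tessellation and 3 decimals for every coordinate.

v -2.662 3.006 -4.568
v -2.291 2.621 -4.635
v -1.566 3.088 -3.299
v -1.938 3.474 -3.232
v -2.202 2.781 -4.739
v -1.478 3.248 -3.403
v -2.184 2.976 -4.817
v -1.459 3.443 -3.481
v -2.239 3.176 -4.857
v -1.514 3.643 -3.521
v -2.358 3.349 -4.853
v -1.633 3.816 -3.517
v -2.523 3.471 -4.806
v -1.798 3.938 -3.47
v -2.71 3.522 -4.722
v -1.985 3.989 -3.386
v -2.889 3.494 -4.615
v -2.165 3.961 -3.279
v -3.034 3.392 -4.501
v -2.309 3.859 -3.165
v -3.122 3.232 -4.397
v -2.398 3.699 -3.061
v -3.141 3.037 -4.319
v -2.416 3.504 -2.983
v -3.086 2.837 -4.279
v -2.361 3.304 -2.943
v -2.967 2.664 -4.283
v -2.242 3.131 -2.947
v -2.802 2.542 -4.33
v -2.077 3.009 -2.994
v -2.615 2.491 -4.414
v -1.89 2.958 -3.078
v -2.435 2.519 -4.521
v -1.711 2.986 -3.185
v 3.009 0.158 -0.273
v 1.588 -0.222 0.382
v 3.163 1.199 0.666
v 1.742 0.819 1.321
v 3.398 -0.379 0.259
v 1.977 -0.759 0.914
v 3.552 0.662 1.198
v 2.131 0.282 1.853
v -2.167 -4.669 -2.471
v -0.675 -3.723 -1.557
v -2.747 -3.942 -2.277
v -1.255 -2.996 -1.363
v -1.765 -3.984 -3.837
v -0.273 -3.038 -2.923
v -2.345 -3.257 -3.643
v -0.853 -2.311 -2.729
v -2.155 -0.139 -2.803
v -1.493 -0.189 -3.617
v -0.844 0.509 -3.131
v -1.505 0.559 -2.317
v -1.779 0.161 -3.736
v -1.13 0.859 -3.251
v -2.14 0.451 -3.671
v -1.49 1.149 -3.186
v -2.503 0.624 -3.434
v -1.854 1.322 -2.949
v -2.798 0.646 -3.072
v -2.148 1.344 -2.586
v -2.965 0.513 -2.656
v -2.315 1.211 -2.171
v -2.971 0.25 -2.27
v -2.322 0.948 -1.784
v -2.816 -0.089 -1.989
v -2.167 0.609 -1.503
v -2.53 -0.439 -1.869
v -1.881 0.259 -1.384
v -2.17 -0.729 -1.934
v -1.52 -0.031 -1.449
v -1.806 -0.902 -2.171
v -1.157 -0.204 -1.686
v -1.512 -0.924 -2.534
v -0.862 -0.226 -2.048
v -1.345 -0.791 -2.949
v -0.695 -0.093 -2.464
v -1.338 -0.528 -3.336
v -0.689 0.17 -2.85
f 2 1 5
f 2 5 3
f 3 5 6
f 3 6 4
f 5 1 7
f 5 7 6
f 6 7 8
f 6 8 4
f 7 1 9
f 7 9 8
f 8 9 10
f 8 10 4
f 9 1 11
f 9 11 10
f 10 11 12
f 10 12 4
f 11 1 13
f 11 13 12
f 12 13 14
f 12 14 4
f 13 1 15
f 13 15 14
f 14 15 16
f 14 16 4
f 15 1 17
f 15 17 16
f 16 17 18
f 16 18 4
f 17 1 19
f 17 19 18
f 18 19 20
f 18 20 4
f 19 1 21
f 19 21 20
f 20 21 22
f 20 22 4
f 21 1 23
f 21 23 22
f 22 23 24
f 22 24 4
f 23 1 25
f 23 25 24
f 24 25 26
f 24 26 4
f 25 1 27
f 25 27 26
f 26 27 28
f 26 28 4
f 27 1 29
f 27 29 28
f 28 29 30
f 28 30 4
f 29 1 31
f 29 31 30
f 30 31 32
f 30 32 4
f 31 1 33
f 31 33 32
f 32 33 34
f 32 34 4
f 33 1 2
f 33 2 34
f 34 2 3
f 34 3 4
f 36 38 35
f 39 36 35
f 35 38 37
f 37 39 35
f 36 42 38
f 40 36 39
f 40 42 36
f 38 42 37
f 41 39 37
f 37 42 41
f 41 40 39
f 42 40 41
f 44 46 43
f 47 44 43
f 43 46 45
f 45 47 43
f 44 50 46
f 48 44 47
f 48 50 44
f 46 50 45
f 49 47 45
f 45 50 49
f 49 48 47
f 50 48 49
f 52 51 55
f 52 55 53
f 53 55 56
f 53 56 54
f 55 51 57
f 55 57 56
f 56 57 58
f 56 58 54
f 57 51 59
f 57 59 58
f 58 59 60
f 58 60 54
f 59 51 61
f 59 61 60
f 60 61 62
f 60 62 54
f 61 51 63
f 61 63 62
f 62 63 64
f 62 64 54
f 63 51 65
f 63 65 64
f 64 65 66
f 64 66 54
f 65 51 67
f 65 67 66
f 66 67 68
f 66 68 54
f 67 51 69
f 67 69 68
f 68 69 70
f 68 70 54
f 69 51 71
f 69 71 70
f 70 71 72
f 70 72 54
f 71 51 73
f 71 73 72
f 72 73 74
f 72 74 54
f 73 51 75
f 73 75 74
f 74 75 76
f 74 76 54
f 75 51 77
f 75 77 76
f 76 77 78
f 76 78 54
f 77 51 79
f 77 79 78
f 78 79 80
f 78 80 54
f 79 51 52
f 79 52 80
f 80 52 53
f 80 53 54



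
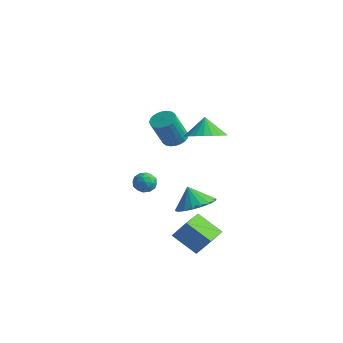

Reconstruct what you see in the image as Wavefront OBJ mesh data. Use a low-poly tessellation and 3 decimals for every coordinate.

v 2.603 -3.954 -3.251
v 3.181 -3.585 -2.316
v 1.986 -2.522 -3.435
v 2.564 -2.153 -2.499
v 3.816 -3.547 -4.161
v 4.394 -3.178 -3.225
v 3.199 -2.115 -4.344
v 3.777 -1.746 -3.409
v 2.486 -1.591 2.541
v 3.332 -2.006 2.983
v 2.114 -1.269 3.559
v 3.458 -1.627 2.909
v 3.437 -1.243 2.78
v 3.271 -0.912 2.614
v 2.985 -0.685 2.437
v 2.624 -0.595 2.276
v 2.241 -0.657 2.156
v 1.896 -0.861 2.094
v 1.641 -1.176 2.1
v 1.514 -1.555 2.174
v 1.535 -1.939 2.303
v 1.702 -2.27 2.469
v 1.987 -2.498 2.646
v 2.349 -2.587 2.807
v 2.731 -2.525 2.927
v 3.077 -2.321 2.989
v -1.658 0.523 0.261
v -0.958 0.512 0.257
v -0.962 -0.354 1.835
v -1.662 -0.343 1.839
v -1.007 0.748 0.386
v -1.011 -0.119 1.964
v -1.155 0.949 0.496
v -1.159 0.083 2.074
v -1.379 1.086 0.571
v -1.383 0.219 2.149
v -1.646 1.137 0.598
v -1.65 0.27 2.176
v -1.915 1.094 0.574
v -1.919 0.228 2.152
v -2.144 0.965 0.502
v -2.149 0.099 2.08
v -2.3 0.768 0.394
v -2.304 -0.098 1.972
v -2.358 0.534 0.265
v -2.362 -0.332 1.843
v -2.309 0.299 0.136
v -2.313 -0.568 1.714
v -2.161 0.097 0.026
v -2.165 -0.769 1.604
v -1.937 -0.039 -0.049
v -1.941 -0.906 1.529
v -1.67 -0.09 -0.076
v -1.674 -0.957 1.502
v -1.401 -0.048 -0.052
v -1.405 -0.914 1.526
v -1.171 0.081 0.02
v -1.176 -0.785 1.598
v -1.016 0.278 0.128
v -1.02 -0.588 1.706
v 0.501 -0.204 -3.436
v 1.138 -1.05 -3.176
v -0.021 -0.256 -2.324
v 1.402 -0.668 -3.034
v 1.488 -0.195 -2.972
v 1.378 0.277 -3.002
v 1.094 0.653 -3.118
v 0.693 0.86 -3.297
v 0.254 0.855 -3.503
v -0.136 0.641 -3.696
v -0.4 0.259 -3.838
v -0.485 -0.214 -3.9
v -0.375 -0.686 -3.87
v -0.092 -1.062 -3.754
v 0.309 -1.268 -3.576
v 0.748 -1.264 -3.369
v -3.266 0.104 -3.741
v -2.629 0.063 -3.53
v -3.591 -0.463 -2.87
v -2.954 -0.504 -2.659
v -3.273 0.088 -2.652
v -3.072 0.439 -3.19
v -3.148 -0.839 -3.21
v -2.947 -0.488 -3.748
v -2.556 -0.52 -3.202
v -2.633 0.053 -2.857
v -3.587 -0.453 -3.543
v -3.664 0.12 -3.198
v -2.919 0.134 -3.712
v -3.301 -0.534 -2.688
v -3.489 -0.185 -2.684
v -3.114 -0.21 -2.56
v -3.179 0.354 -3.512
v -2.805 0.33 -3.388
v -3.183 0.345 -2.872
v -3.415 -0.73 -3.012
v -3.041 -0.754 -2.888
v -3.106 -0.19 -3.84
v -2.731 -0.215 -3.716
v -3.037 -0.745 -3.528
v -2.501 -0.234 -3.395
v -2.692 -0.567 -2.883
v -2.807 -0.764 -3.207
v -2.689 -0.557 -3.523
v -2.546 0.103 -3.192
v -2.737 -0.23 -2.68
v -2.925 0.118 -2.676
v -2.807 0.324 -2.993
v -2.504 -0.239 -2.999
v -3.483 -0.17 -3.72
v -3.674 -0.503 -3.208
v -3.413 -0.724 -3.407
v -3.295 -0.518 -3.724
v -3.528 0.167 -3.517
v -3.719 -0.166 -3.005
v -3.531 0.157 -2.877
v -3.413 0.364 -3.193
v -3.716 -0.161 -3.401
f 2 4 1
f 5 2 1
f 1 4 3
f 3 5 1
f 2 8 4
f 6 2 5
f 6 8 2
f 4 8 3
f 7 5 3
f 3 8 7
f 7 6 5
f 8 6 7
f 10 9 12
f 10 12 11
f 12 9 13
f 12 13 11
f 13 9 14
f 13 14 11
f 14 9 15
f 14 15 11
f 15 9 16
f 15 16 11
f 16 9 17
f 16 17 11
f 17 9 18
f 17 18 11
f 18 9 19
f 18 19 11
f 19 9 20
f 19 20 11
f 20 9 21
f 20 21 11
f 21 9 22
f 21 22 11
f 22 9 23
f 22 23 11
f 23 9 24
f 23 24 11
f 24 9 25
f 24 25 11
f 25 9 26
f 25 26 11
f 26 9 10
f 26 10 11
f 28 27 31
f 28 31 29
f 29 31 32
f 29 32 30
f 31 27 33
f 31 33 32
f 32 33 34
f 32 34 30
f 33 27 35
f 33 35 34
f 34 35 36
f 34 36 30
f 35 27 37
f 35 37 36
f 36 37 38
f 36 38 30
f 37 27 39
f 37 39 38
f 38 39 40
f 38 40 30
f 39 27 41
f 39 41 40
f 40 41 42
f 40 42 30
f 41 27 43
f 41 43 42
f 42 43 44
f 42 44 30
f 43 27 45
f 43 45 44
f 44 45 46
f 44 46 30
f 45 27 47
f 45 47 46
f 46 47 48
f 46 48 30
f 47 27 49
f 47 49 48
f 48 49 50
f 48 50 30
f 49 27 51
f 49 51 50
f 50 51 52
f 50 52 30
f 51 27 53
f 51 53 52
f 52 53 54
f 52 54 30
f 53 27 55
f 53 55 54
f 54 55 56
f 54 56 30
f 55 27 57
f 55 57 56
f 56 57 58
f 56 58 30
f 57 27 59
f 57 59 58
f 58 59 60
f 58 60 30
f 59 27 28
f 59 28 60
f 60 28 29
f 60 29 30
f 62 61 64
f 62 64 63
f 64 61 65
f 64 65 63
f 65 61 66
f 65 66 63
f 66 61 67
f 66 67 63
f 67 61 68
f 67 68 63
f 68 61 69
f 68 69 63
f 69 61 70
f 69 70 63
f 70 61 71
f 70 71 63
f 71 61 72
f 71 72 63
f 72 61 73
f 72 73 63
f 73 61 74
f 73 74 63
f 74 61 75
f 74 75 63
f 75 61 76
f 75 76 63
f 76 61 62
f 76 62 63
f 77 114 93
f 114 88 117
f 93 117 82
f 114 117 93
f 77 93 89
f 93 82 94
f 89 94 78
f 93 94 89
f 77 89 98
f 89 78 99
f 98 99 84
f 89 99 98
f 77 98 110
f 98 84 113
f 110 113 87
f 98 113 110
f 77 110 114
f 110 87 118
f 114 118 88
f 110 118 114
f 78 94 105
f 94 82 108
f 105 108 86
f 94 108 105
f 82 117 95
f 117 88 116
f 95 116 81
f 117 116 95
f 88 118 115
f 118 87 111
f 115 111 79
f 118 111 115
f 87 113 112
f 113 84 100
f 112 100 83
f 113 100 112
f 84 99 104
f 99 78 101
f 104 101 85
f 99 101 104
f 80 106 92
f 106 86 107
f 92 107 81
f 106 107 92
f 80 92 90
f 92 81 91
f 90 91 79
f 92 91 90
f 80 90 97
f 90 79 96
f 97 96 83
f 90 96 97
f 80 97 102
f 97 83 103
f 102 103 85
f 97 103 102
f 80 102 106
f 102 85 109
f 106 109 86
f 102 109 106
f 81 107 95
f 107 86 108
f 95 108 82
f 107 108 95
f 79 91 115
f 91 81 116
f 115 116 88
f 91 116 115
f 83 96 112
f 96 79 111
f 112 111 87
f 96 111 112
f 85 103 104
f 103 83 100
f 104 100 84
f 103 100 104
f 86 109 105
f 109 85 101
f 105 101 78
f 109 101 105

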